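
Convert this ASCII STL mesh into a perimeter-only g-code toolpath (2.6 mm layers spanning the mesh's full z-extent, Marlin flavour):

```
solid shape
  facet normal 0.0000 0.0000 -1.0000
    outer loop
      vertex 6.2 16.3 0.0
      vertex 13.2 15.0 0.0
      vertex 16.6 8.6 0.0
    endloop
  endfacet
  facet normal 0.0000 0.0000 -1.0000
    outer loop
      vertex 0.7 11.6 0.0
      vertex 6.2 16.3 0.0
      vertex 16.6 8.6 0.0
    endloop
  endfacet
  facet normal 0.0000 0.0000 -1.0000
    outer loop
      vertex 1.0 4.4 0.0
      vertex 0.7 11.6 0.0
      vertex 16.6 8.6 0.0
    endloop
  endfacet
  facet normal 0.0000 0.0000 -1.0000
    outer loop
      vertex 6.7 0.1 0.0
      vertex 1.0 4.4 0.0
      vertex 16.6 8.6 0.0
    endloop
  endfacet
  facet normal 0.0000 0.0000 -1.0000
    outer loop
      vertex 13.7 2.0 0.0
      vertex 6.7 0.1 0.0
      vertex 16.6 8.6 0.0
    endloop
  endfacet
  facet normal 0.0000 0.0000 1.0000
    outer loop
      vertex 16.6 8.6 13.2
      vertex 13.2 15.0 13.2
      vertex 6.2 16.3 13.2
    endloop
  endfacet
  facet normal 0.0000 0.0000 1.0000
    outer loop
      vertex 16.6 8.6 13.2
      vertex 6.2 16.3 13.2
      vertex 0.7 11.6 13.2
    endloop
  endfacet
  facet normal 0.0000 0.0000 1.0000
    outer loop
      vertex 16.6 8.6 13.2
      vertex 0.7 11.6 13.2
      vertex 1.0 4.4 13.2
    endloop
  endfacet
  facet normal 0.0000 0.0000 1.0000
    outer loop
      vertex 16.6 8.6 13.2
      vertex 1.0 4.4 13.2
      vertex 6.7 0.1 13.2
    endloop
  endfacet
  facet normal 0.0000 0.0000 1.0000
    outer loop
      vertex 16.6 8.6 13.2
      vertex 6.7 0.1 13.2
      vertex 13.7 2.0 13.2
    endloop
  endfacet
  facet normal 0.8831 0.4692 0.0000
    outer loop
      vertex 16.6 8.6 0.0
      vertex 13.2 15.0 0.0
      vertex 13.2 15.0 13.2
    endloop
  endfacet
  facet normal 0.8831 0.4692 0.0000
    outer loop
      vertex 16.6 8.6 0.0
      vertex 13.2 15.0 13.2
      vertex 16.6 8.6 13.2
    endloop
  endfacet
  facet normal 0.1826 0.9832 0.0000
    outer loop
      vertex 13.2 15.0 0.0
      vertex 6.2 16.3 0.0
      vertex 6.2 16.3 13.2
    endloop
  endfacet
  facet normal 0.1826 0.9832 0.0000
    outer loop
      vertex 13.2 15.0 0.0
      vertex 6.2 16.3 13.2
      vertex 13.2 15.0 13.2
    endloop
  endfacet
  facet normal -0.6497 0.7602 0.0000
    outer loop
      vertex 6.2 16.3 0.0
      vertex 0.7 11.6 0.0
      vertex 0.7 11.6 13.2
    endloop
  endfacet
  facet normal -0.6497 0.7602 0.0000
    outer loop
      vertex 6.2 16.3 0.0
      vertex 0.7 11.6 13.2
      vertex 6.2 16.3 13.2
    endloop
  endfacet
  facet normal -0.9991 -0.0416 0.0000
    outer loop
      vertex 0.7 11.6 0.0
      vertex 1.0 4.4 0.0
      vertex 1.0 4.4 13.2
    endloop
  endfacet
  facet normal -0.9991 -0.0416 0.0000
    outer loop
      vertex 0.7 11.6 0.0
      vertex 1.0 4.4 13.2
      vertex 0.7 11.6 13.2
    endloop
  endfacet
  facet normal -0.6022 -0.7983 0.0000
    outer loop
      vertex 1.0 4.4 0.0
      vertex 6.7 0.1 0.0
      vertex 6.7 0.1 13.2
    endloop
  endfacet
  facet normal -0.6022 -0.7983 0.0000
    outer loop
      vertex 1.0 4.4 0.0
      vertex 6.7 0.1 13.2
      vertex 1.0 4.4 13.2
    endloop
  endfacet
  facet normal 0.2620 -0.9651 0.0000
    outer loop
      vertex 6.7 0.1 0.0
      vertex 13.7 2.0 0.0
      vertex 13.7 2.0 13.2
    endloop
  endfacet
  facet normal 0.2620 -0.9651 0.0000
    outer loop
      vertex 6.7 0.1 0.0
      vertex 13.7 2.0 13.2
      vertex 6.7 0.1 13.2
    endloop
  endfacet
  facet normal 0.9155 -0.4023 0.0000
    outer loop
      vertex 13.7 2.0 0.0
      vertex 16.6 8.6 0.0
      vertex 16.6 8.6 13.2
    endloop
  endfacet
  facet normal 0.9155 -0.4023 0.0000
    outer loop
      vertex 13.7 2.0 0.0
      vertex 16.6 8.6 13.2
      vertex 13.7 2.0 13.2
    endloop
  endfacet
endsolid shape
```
; perimeter-only toolpath
G21 ; units = mm
G90 ; absolute positioning
G28 ; home
; layer 1
G0 Z2.6
G0 X16.6 Y8.6
G1 X13.2 Y15.0
G1 X6.2 Y16.3
G1 X0.7 Y11.6
G1 X1.0 Y4.4
G1 X6.7 Y0.1
G1 X13.7 Y2.0
G1 X16.6 Y8.6
; layer 2
G0 Z5.3
G0 X16.6 Y8.6
G1 X13.2 Y15.0
G1 X6.2 Y16.3
G1 X0.7 Y11.6
G1 X1.0 Y4.4
G1 X6.7 Y0.1
G1 X13.7 Y2.0
G1 X16.6 Y8.6
; layer 3
G0 Z7.9
G0 X16.6 Y8.6
G1 X13.2 Y15.0
G1 X6.2 Y16.3
G1 X0.7 Y11.6
G1 X1.0 Y4.4
G1 X6.7 Y0.1
G1 X13.7 Y2.0
G1 X16.6 Y8.6
; layer 4
G0 Z10.6
G0 X16.6 Y8.6
G1 X13.2 Y15.0
G1 X6.2 Y16.3
G1 X0.7 Y11.6
G1 X1.0 Y4.4
G1 X6.7 Y0.1
G1 X13.7 Y2.0
G1 X16.6 Y8.6
; layer 5
G0 Z13.2
G0 X16.6 Y8.6
G1 X13.2 Y15.0
G1 X6.2 Y16.3
G1 X0.7 Y11.6
G1 X1.0 Y4.4
G1 X6.7 Y0.1
G1 X13.7 Y2.0
G1 X16.6 Y8.6
M2 ; end

The solid is a regular 7-sided prism (a cylinder approximated with 7 flat sides), circumscribed radius ≈ 8.3 mm, height ≈ 13.2 mm. Slicing at Δz = 2.6 mm — 5 equal slices spanning the solid's height, so layer i sits at z = i·h/5 — gives 5 non-empty perimeters. Each is a 7-segment closed polygon; G0 lifts to the layer z and rapids to the start vertex, then G1 traces the edges.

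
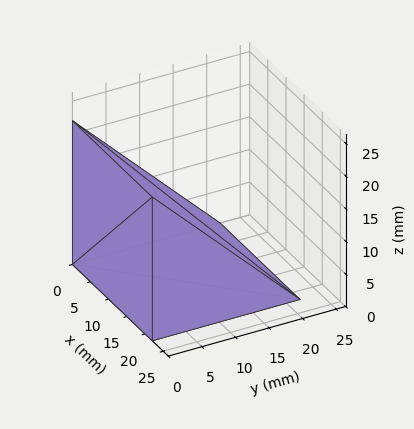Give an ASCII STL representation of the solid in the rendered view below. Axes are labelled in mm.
Reading the render: the shape is a wedge (ramp): 22 × 22 mm base, rising to 22 mm along the y=0 edge and sloping linearly to z=0 at y=22 (dimensions read to the nearest mm from the axis ticks). For the STL, each face is triangulated and given an outward normal.

solid part
  facet normal 0.0000 0.0000 -1.0000
    outer loop
      vertex 22.000 22.000 0.000
      vertex 22.000 0.000 0.000
      vertex 0.000 0.000 0.000
    endloop
  endfacet
  facet normal 0.0000 0.0000 -1.0000
    outer loop
      vertex 0.000 22.000 0.000
      vertex 22.000 22.000 0.000
      vertex 0.000 0.000 0.000
    endloop
  endfacet
  facet normal 0.0000 -1.0000 0.0000
    outer loop
      vertex 0.000 0.000 0.000
      vertex 22.000 0.000 0.000
      vertex 22.000 0.000 22.000
    endloop
  endfacet
  facet normal 0.0000 -1.0000 0.0000
    outer loop
      vertex 0.000 0.000 0.000
      vertex 22.000 0.000 22.000
      vertex 0.000 0.000 22.000
    endloop
  endfacet
  facet normal 0.0000 0.7071 0.7071
    outer loop
      vertex 0.000 0.000 22.000
      vertex 22.000 0.000 22.000
      vertex 22.000 22.000 0.000
    endloop
  endfacet
  facet normal 0.0000 0.7071 0.7071
    outer loop
      vertex 0.000 0.000 22.000
      vertex 22.000 22.000 0.000
      vertex 0.000 22.000 0.000
    endloop
  endfacet
  facet normal -1.0000 0.0000 0.0000
    outer loop
      vertex 0.000 0.000 22.000
      vertex 0.000 22.000 0.000
      vertex 0.000 0.000 0.000
    endloop
  endfacet
  facet normal 1.0000 0.0000 0.0000
    outer loop
      vertex 22.000 0.000 0.000
      vertex 22.000 22.000 0.000
      vertex 22.000 0.000 22.000
    endloop
  endfacet
endsolid part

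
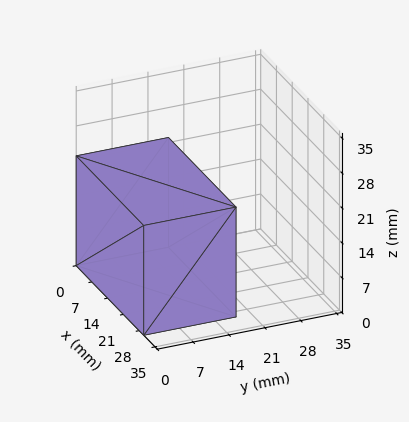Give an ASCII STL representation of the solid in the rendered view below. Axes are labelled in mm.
Reading the render: the shape is a rectangular box, roughly 30 × 18 mm footprint and 22 mm tall (dimensions read to the nearest mm from the axis ticks). For the STL, each face is triangulated and given an outward normal.

solid part
  facet normal 0.0000 0.0000 -1.0000
    outer loop
      vertex 30.000 18.000 0.000
      vertex 30.000 0.000 0.000
      vertex 0.000 0.000 0.000
    endloop
  endfacet
  facet normal 0.0000 0.0000 -1.0000
    outer loop
      vertex 0.000 18.000 0.000
      vertex 30.000 18.000 0.000
      vertex 0.000 0.000 0.000
    endloop
  endfacet
  facet normal 0.0000 0.0000 1.0000
    outer loop
      vertex 0.000 0.000 22.000
      vertex 30.000 0.000 22.000
      vertex 30.000 18.000 22.000
    endloop
  endfacet
  facet normal 0.0000 0.0000 1.0000
    outer loop
      vertex 0.000 0.000 22.000
      vertex 30.000 18.000 22.000
      vertex 0.000 18.000 22.000
    endloop
  endfacet
  facet normal 0.0000 -1.0000 0.0000
    outer loop
      vertex 0.000 0.000 0.000
      vertex 30.000 0.000 0.000
      vertex 30.000 0.000 22.000
    endloop
  endfacet
  facet normal 0.0000 -1.0000 0.0000
    outer loop
      vertex 0.000 0.000 0.000
      vertex 30.000 0.000 22.000
      vertex 0.000 0.000 22.000
    endloop
  endfacet
  facet normal 0.0000 1.0000 0.0000
    outer loop
      vertex 30.000 18.000 22.000
      vertex 30.000 18.000 0.000
      vertex 0.000 18.000 0.000
    endloop
  endfacet
  facet normal 0.0000 1.0000 0.0000
    outer loop
      vertex 0.000 18.000 22.000
      vertex 30.000 18.000 22.000
      vertex 0.000 18.000 0.000
    endloop
  endfacet
  facet normal -1.0000 0.0000 0.0000
    outer loop
      vertex 0.000 18.000 22.000
      vertex 0.000 18.000 0.000
      vertex 0.000 0.000 0.000
    endloop
  endfacet
  facet normal -1.0000 0.0000 0.0000
    outer loop
      vertex 0.000 0.000 22.000
      vertex 0.000 18.000 22.000
      vertex 0.000 0.000 0.000
    endloop
  endfacet
  facet normal 1.0000 0.0000 0.0000
    outer loop
      vertex 30.000 0.000 0.000
      vertex 30.000 18.000 0.000
      vertex 30.000 18.000 22.000
    endloop
  endfacet
  facet normal 1.0000 0.0000 0.0000
    outer loop
      vertex 30.000 0.000 0.000
      vertex 30.000 18.000 22.000
      vertex 30.000 0.000 22.000
    endloop
  endfacet
endsolid part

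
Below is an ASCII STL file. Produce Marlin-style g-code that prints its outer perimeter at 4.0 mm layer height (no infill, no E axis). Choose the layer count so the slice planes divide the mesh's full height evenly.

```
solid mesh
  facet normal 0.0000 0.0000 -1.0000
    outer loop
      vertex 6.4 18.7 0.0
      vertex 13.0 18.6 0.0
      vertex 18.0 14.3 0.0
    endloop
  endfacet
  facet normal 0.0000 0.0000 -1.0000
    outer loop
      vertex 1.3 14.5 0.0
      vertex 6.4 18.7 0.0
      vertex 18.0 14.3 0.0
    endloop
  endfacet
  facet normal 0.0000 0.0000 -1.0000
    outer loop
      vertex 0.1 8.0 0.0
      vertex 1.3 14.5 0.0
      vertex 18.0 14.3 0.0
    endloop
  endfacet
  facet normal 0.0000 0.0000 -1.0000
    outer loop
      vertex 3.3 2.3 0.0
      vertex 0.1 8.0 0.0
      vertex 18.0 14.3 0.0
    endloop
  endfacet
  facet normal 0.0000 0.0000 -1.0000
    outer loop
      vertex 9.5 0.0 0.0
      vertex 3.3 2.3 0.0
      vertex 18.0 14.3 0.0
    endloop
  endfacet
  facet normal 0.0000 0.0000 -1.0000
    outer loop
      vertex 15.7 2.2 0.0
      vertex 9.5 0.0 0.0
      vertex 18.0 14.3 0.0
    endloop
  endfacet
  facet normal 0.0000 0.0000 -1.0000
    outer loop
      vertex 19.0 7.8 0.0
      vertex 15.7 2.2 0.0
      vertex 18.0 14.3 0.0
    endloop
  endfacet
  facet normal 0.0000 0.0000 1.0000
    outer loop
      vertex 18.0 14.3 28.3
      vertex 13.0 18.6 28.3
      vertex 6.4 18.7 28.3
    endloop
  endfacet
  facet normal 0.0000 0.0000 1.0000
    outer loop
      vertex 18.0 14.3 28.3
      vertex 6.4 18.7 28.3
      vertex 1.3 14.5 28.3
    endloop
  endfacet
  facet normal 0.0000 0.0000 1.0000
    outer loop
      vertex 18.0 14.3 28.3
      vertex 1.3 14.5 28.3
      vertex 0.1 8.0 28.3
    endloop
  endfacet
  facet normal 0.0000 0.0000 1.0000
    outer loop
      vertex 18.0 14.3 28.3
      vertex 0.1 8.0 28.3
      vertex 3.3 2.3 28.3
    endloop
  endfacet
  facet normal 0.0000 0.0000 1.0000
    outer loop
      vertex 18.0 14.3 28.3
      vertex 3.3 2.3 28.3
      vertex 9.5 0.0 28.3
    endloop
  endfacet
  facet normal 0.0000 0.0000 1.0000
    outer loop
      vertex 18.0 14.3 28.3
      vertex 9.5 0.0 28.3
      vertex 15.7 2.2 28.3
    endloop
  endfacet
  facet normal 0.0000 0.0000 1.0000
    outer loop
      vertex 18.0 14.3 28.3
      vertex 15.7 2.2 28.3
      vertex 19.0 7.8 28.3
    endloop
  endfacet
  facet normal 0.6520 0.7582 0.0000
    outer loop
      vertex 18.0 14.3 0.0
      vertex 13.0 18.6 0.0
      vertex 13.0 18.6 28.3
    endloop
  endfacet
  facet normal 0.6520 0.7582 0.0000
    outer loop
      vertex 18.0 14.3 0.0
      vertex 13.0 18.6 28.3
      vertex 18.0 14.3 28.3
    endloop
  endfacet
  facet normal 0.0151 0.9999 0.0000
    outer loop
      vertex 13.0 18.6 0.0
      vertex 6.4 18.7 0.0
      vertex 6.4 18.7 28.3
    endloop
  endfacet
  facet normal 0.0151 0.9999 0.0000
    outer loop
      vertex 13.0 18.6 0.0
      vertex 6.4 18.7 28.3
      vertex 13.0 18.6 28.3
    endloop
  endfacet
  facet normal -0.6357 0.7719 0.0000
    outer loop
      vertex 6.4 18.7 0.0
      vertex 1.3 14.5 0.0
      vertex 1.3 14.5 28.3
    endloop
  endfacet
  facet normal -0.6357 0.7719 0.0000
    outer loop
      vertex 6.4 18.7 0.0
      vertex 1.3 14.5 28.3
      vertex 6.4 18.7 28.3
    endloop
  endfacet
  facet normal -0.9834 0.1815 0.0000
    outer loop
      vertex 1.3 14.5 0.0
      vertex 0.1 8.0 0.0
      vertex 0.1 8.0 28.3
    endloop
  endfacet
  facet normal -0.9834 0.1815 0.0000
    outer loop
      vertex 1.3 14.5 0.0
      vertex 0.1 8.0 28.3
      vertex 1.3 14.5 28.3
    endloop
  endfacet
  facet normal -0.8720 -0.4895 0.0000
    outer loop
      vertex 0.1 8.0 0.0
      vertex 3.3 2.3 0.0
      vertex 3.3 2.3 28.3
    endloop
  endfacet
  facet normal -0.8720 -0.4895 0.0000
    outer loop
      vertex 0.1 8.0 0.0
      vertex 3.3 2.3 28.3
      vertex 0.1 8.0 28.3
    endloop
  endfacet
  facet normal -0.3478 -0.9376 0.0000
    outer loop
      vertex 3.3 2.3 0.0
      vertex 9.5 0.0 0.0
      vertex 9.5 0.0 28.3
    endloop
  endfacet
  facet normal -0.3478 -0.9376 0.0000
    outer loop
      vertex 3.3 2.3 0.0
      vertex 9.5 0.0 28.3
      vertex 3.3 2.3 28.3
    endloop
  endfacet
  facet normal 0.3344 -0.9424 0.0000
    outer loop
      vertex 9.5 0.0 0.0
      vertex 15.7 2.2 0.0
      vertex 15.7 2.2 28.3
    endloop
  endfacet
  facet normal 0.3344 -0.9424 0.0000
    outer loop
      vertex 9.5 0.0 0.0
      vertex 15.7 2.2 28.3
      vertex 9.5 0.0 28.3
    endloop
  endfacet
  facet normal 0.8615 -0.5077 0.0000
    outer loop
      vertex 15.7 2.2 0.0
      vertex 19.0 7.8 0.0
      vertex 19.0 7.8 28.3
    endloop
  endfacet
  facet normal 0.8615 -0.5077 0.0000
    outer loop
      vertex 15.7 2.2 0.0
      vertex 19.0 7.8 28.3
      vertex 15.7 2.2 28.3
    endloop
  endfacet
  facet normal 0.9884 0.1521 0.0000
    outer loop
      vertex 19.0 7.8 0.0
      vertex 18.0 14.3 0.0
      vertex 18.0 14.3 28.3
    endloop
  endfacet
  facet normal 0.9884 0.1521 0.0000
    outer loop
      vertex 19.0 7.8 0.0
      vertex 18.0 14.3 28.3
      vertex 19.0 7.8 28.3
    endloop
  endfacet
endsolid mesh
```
; perimeter-only toolpath
G21 ; units = mm
G90 ; absolute positioning
G28 ; home
; layer 1
G0 Z4.0
G0 X18.0 Y14.3
G1 X13.0 Y18.6
G1 X6.4 Y18.7
G1 X1.3 Y14.5
G1 X0.1 Y8.0
G1 X3.3 Y2.3
G1 X9.5 Y0.0
G1 X15.7 Y2.2
G1 X19.0 Y7.8
G1 X18.0 Y14.3
; layer 2
G0 Z8.1
G0 X18.0 Y14.3
G1 X13.0 Y18.6
G1 X6.4 Y18.7
G1 X1.3 Y14.5
G1 X0.1 Y8.0
G1 X3.3 Y2.3
G1 X9.5 Y0.0
G1 X15.7 Y2.2
G1 X19.0 Y7.8
G1 X18.0 Y14.3
; layer 3
G0 Z12.1
G0 X18.0 Y14.3
G1 X13.0 Y18.6
G1 X6.4 Y18.7
G1 X1.3 Y14.5
G1 X0.1 Y8.0
G1 X3.3 Y2.3
G1 X9.5 Y0.0
G1 X15.7 Y2.2
G1 X19.0 Y7.8
G1 X18.0 Y14.3
; layer 4
G0 Z16.2
G0 X18.0 Y14.3
G1 X13.0 Y18.6
G1 X6.4 Y18.7
G1 X1.3 Y14.5
G1 X0.1 Y8.0
G1 X3.3 Y2.3
G1 X9.5 Y0.0
G1 X15.7 Y2.2
G1 X19.0 Y7.8
G1 X18.0 Y14.3
; layer 5
G0 Z20.2
G0 X18.0 Y14.3
G1 X13.0 Y18.6
G1 X6.4 Y18.7
G1 X1.3 Y14.5
G1 X0.1 Y8.0
G1 X3.3 Y2.3
G1 X9.5 Y0.0
G1 X15.7 Y2.2
G1 X19.0 Y7.8
G1 X18.0 Y14.3
; layer 6
G0 Z24.3
G0 X18.0 Y14.3
G1 X13.0 Y18.6
G1 X6.4 Y18.7
G1 X1.3 Y14.5
G1 X0.1 Y8.0
G1 X3.3 Y2.3
G1 X9.5 Y0.0
G1 X15.7 Y2.2
G1 X19.0 Y7.8
G1 X18.0 Y14.3
; layer 7
G0 Z28.3
G0 X18.0 Y14.3
G1 X13.0 Y18.6
G1 X6.4 Y18.7
G1 X1.3 Y14.5
G1 X0.1 Y8.0
G1 X3.3 Y2.3
G1 X9.5 Y0.0
G1 X15.7 Y2.2
G1 X19.0 Y7.8
G1 X18.0 Y14.3
M2 ; end

The solid is a regular 9-sided prism (a cylinder approximated with 9 flat sides), circumscribed radius ≈ 9.6 mm, height ≈ 28.3 mm. Slicing at Δz = 4.0 mm — 7 equal slices spanning the solid's height, so layer i sits at z = i·h/7 — gives 7 non-empty perimeters. Each is a 9-segment closed polygon; G0 lifts to the layer z and rapids to the start vertex, then G1 traces the edges.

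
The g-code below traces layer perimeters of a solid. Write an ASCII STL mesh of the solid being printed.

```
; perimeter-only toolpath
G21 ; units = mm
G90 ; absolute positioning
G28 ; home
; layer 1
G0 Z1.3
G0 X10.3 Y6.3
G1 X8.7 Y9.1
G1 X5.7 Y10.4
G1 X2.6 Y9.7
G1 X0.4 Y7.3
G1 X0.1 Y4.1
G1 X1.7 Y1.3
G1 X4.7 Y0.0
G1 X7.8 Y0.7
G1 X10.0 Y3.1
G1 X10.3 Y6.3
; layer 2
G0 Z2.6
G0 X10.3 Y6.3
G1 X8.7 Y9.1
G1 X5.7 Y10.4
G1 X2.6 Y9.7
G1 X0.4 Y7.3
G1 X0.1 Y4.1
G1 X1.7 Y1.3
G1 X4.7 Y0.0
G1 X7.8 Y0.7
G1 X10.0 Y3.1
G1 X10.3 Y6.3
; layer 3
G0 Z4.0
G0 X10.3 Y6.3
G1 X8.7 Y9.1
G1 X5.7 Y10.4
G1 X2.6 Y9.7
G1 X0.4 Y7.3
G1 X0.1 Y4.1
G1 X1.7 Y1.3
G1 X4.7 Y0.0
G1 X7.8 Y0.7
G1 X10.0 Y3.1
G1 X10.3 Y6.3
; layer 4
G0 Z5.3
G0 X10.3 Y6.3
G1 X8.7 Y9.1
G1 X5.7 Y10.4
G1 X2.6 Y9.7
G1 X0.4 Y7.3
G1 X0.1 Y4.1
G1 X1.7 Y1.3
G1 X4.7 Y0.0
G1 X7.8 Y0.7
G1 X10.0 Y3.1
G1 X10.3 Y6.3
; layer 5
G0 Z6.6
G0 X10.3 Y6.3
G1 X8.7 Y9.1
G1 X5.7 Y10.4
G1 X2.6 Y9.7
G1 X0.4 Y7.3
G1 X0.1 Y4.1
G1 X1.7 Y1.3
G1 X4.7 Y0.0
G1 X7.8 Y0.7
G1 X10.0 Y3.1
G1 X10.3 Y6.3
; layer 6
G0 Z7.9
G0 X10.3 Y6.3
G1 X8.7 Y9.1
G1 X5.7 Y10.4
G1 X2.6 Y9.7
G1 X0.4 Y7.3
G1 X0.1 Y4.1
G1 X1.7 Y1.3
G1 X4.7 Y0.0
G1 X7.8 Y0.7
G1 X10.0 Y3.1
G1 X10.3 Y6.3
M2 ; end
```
solid part
  facet normal 0.0000 0.0000 -1.0000
    outer loop
      vertex 5.7 10.4 0.0
      vertex 8.7 9.1 0.0
      vertex 10.3 6.3 0.0
    endloop
  endfacet
  facet normal 0.0000 0.0000 -1.0000
    outer loop
      vertex 2.6 9.7 0.0
      vertex 5.7 10.4 0.0
      vertex 10.3 6.3 0.0
    endloop
  endfacet
  facet normal 0.0000 0.0000 -1.0000
    outer loop
      vertex 0.4 7.3 0.0
      vertex 2.6 9.7 0.0
      vertex 10.3 6.3 0.0
    endloop
  endfacet
  facet normal 0.0000 0.0000 -1.0000
    outer loop
      vertex 0.1 4.1 0.0
      vertex 0.4 7.3 0.0
      vertex 10.3 6.3 0.0
    endloop
  endfacet
  facet normal 0.0000 0.0000 -1.0000
    outer loop
      vertex 1.7 1.3 0.0
      vertex 0.1 4.1 0.0
      vertex 10.3 6.3 0.0
    endloop
  endfacet
  facet normal 0.0000 0.0000 -1.0000
    outer loop
      vertex 4.7 0.0 0.0
      vertex 1.7 1.3 0.0
      vertex 10.3 6.3 0.0
    endloop
  endfacet
  facet normal 0.0000 0.0000 -1.0000
    outer loop
      vertex 7.8 0.7 0.0
      vertex 4.7 0.0 0.0
      vertex 10.3 6.3 0.0
    endloop
  endfacet
  facet normal 0.0000 0.0000 -1.0000
    outer loop
      vertex 10.0 3.1 0.0
      vertex 7.8 0.7 0.0
      vertex 10.3 6.3 0.0
    endloop
  endfacet
  facet normal 0.0000 0.0000 1.0000
    outer loop
      vertex 10.3 6.3 7.9
      vertex 8.7 9.1 7.9
      vertex 5.7 10.4 7.9
    endloop
  endfacet
  facet normal 0.0000 0.0000 1.0000
    outer loop
      vertex 10.3 6.3 7.9
      vertex 5.7 10.4 7.9
      vertex 2.6 9.7 7.9
    endloop
  endfacet
  facet normal 0.0000 0.0000 1.0000
    outer loop
      vertex 10.3 6.3 7.9
      vertex 2.6 9.7 7.9
      vertex 0.4 7.3 7.9
    endloop
  endfacet
  facet normal 0.0000 0.0000 1.0000
    outer loop
      vertex 10.3 6.3 7.9
      vertex 0.4 7.3 7.9
      vertex 0.1 4.1 7.9
    endloop
  endfacet
  facet normal 0.0000 0.0000 1.0000
    outer loop
      vertex 10.3 6.3 7.9
      vertex 0.1 4.1 7.9
      vertex 1.7 1.3 7.9
    endloop
  endfacet
  facet normal 0.0000 0.0000 1.0000
    outer loop
      vertex 10.3 6.3 7.9
      vertex 1.7 1.3 7.9
      vertex 4.7 0.0 7.9
    endloop
  endfacet
  facet normal 0.0000 0.0000 1.0000
    outer loop
      vertex 10.3 6.3 7.9
      vertex 4.7 0.0 7.9
      vertex 7.8 0.7 7.9
    endloop
  endfacet
  facet normal 0.0000 0.0000 1.0000
    outer loop
      vertex 10.3 6.3 7.9
      vertex 7.8 0.7 7.9
      vertex 10.0 3.1 7.9
    endloop
  endfacet
  facet normal 0.8682 0.4961 0.0000
    outer loop
      vertex 10.3 6.3 0.0
      vertex 8.7 9.1 0.0
      vertex 8.7 9.1 7.9
    endloop
  endfacet
  facet normal 0.8682 0.4961 0.0000
    outer loop
      vertex 10.3 6.3 0.0
      vertex 8.7 9.1 7.9
      vertex 10.3 6.3 7.9
    endloop
  endfacet
  facet normal 0.3976 0.9176 0.0000
    outer loop
      vertex 8.7 9.1 0.0
      vertex 5.7 10.4 0.0
      vertex 5.7 10.4 7.9
    endloop
  endfacet
  facet normal 0.3976 0.9176 0.0000
    outer loop
      vertex 8.7 9.1 0.0
      vertex 5.7 10.4 7.9
      vertex 8.7 9.1 7.9
    endloop
  endfacet
  facet normal -0.2203 0.9754 0.0000
    outer loop
      vertex 5.7 10.4 0.0
      vertex 2.6 9.7 0.0
      vertex 2.6 9.7 7.9
    endloop
  endfacet
  facet normal -0.2203 0.9754 0.0000
    outer loop
      vertex 5.7 10.4 0.0
      vertex 2.6 9.7 7.9
      vertex 5.7 10.4 7.9
    endloop
  endfacet
  facet normal -0.7372 0.6757 0.0000
    outer loop
      vertex 2.6 9.7 0.0
      vertex 0.4 7.3 0.0
      vertex 0.4 7.3 7.9
    endloop
  endfacet
  facet normal -0.7372 0.6757 0.0000
    outer loop
      vertex 2.6 9.7 0.0
      vertex 0.4 7.3 7.9
      vertex 2.6 9.7 7.9
    endloop
  endfacet
  facet normal -0.9956 0.0933 0.0000
    outer loop
      vertex 0.4 7.3 0.0
      vertex 0.1 4.1 0.0
      vertex 0.1 4.1 7.9
    endloop
  endfacet
  facet normal -0.9956 0.0933 0.0000
    outer loop
      vertex 0.4 7.3 0.0
      vertex 0.1 4.1 7.9
      vertex 0.4 7.3 7.9
    endloop
  endfacet
  facet normal -0.8682 -0.4961 0.0000
    outer loop
      vertex 0.1 4.1 0.0
      vertex 1.7 1.3 0.0
      vertex 1.7 1.3 7.9
    endloop
  endfacet
  facet normal -0.8682 -0.4961 0.0000
    outer loop
      vertex 0.1 4.1 0.0
      vertex 1.7 1.3 7.9
      vertex 0.1 4.1 7.9
    endloop
  endfacet
  facet normal -0.3976 -0.9176 0.0000
    outer loop
      vertex 1.7 1.3 0.0
      vertex 4.7 0.0 0.0
      vertex 4.7 0.0 7.9
    endloop
  endfacet
  facet normal -0.3976 -0.9176 0.0000
    outer loop
      vertex 1.7 1.3 0.0
      vertex 4.7 0.0 7.9
      vertex 1.7 1.3 7.9
    endloop
  endfacet
  facet normal 0.2203 -0.9754 0.0000
    outer loop
      vertex 4.7 0.0 0.0
      vertex 7.8 0.7 0.0
      vertex 7.8 0.7 7.9
    endloop
  endfacet
  facet normal 0.2203 -0.9754 0.0000
    outer loop
      vertex 4.7 0.0 0.0
      vertex 7.8 0.7 7.9
      vertex 4.7 0.0 7.9
    endloop
  endfacet
  facet normal 0.7372 -0.6757 0.0000
    outer loop
      vertex 7.8 0.7 0.0
      vertex 10.0 3.1 0.0
      vertex 10.0 3.1 7.9
    endloop
  endfacet
  facet normal 0.7372 -0.6757 0.0000
    outer loop
      vertex 7.8 0.7 0.0
      vertex 10.0 3.1 7.9
      vertex 7.8 0.7 7.9
    endloop
  endfacet
  facet normal 0.9956 -0.0933 0.0000
    outer loop
      vertex 10.0 3.1 0.0
      vertex 10.3 6.3 0.0
      vertex 10.3 6.3 7.9
    endloop
  endfacet
  facet normal 0.9956 -0.0933 0.0000
    outer loop
      vertex 10.0 3.1 0.0
      vertex 10.3 6.3 7.9
      vertex 10.0 3.1 7.9
    endloop
  endfacet
endsolid part

The G0 Z moves step by Δz≈1.3 mm. Every layer's G1 loop is the same polygon, so the solid is a straight extrusion of it from z=0 to z≈7.9. Closing with flat bottom and top caps and triangulating gives 36 facets — a regular 10-sided prism (a cylinder approximated with 10 flat sides), circumscribed radius ≈ 5.2 mm, height ≈ 7.9 mm.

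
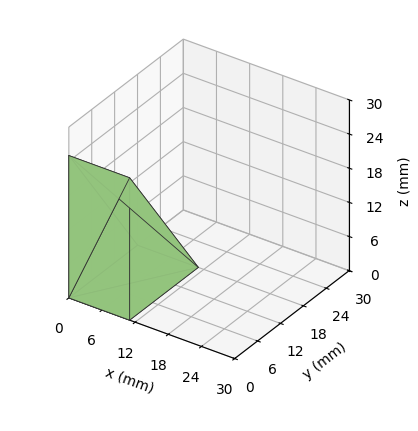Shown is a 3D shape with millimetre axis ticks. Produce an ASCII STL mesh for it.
Reading the render: the shape is a wedge (ramp): 11 × 18 mm base, rising to 25 mm along the y=0 edge and sloping linearly to z=0 at y=18 (dimensions read to the nearest mm from the axis ticks). For the STL, each face is triangulated and given an outward normal.

solid part
  facet normal 0.0000 0.0000 -1.0000
    outer loop
      vertex 11.0 18.0 0.0
      vertex 11.0 0.0 0.0
      vertex 0.0 0.0 0.0
    endloop
  endfacet
  facet normal 0.0000 0.0000 -1.0000
    outer loop
      vertex 0.0 18.0 0.0
      vertex 11.0 18.0 0.0
      vertex 0.0 0.0 0.0
    endloop
  endfacet
  facet normal 0.0000 -1.0000 0.0000
    outer loop
      vertex 0.0 0.0 0.0
      vertex 11.0 0.0 0.0
      vertex 11.0 0.0 25.0
    endloop
  endfacet
  facet normal 0.0000 -1.0000 0.0000
    outer loop
      vertex 0.0 0.0 0.0
      vertex 11.0 0.0 25.0
      vertex 0.0 0.0 25.0
    endloop
  endfacet
  facet normal 0.0000 0.8115 0.5843
    outer loop
      vertex 0.0 0.0 25.0
      vertex 11.0 0.0 25.0
      vertex 11.0 18.0 0.0
    endloop
  endfacet
  facet normal 0.0000 0.8115 0.5843
    outer loop
      vertex 0.0 0.0 25.0
      vertex 11.0 18.0 0.0
      vertex 0.0 18.0 0.0
    endloop
  endfacet
  facet normal -1.0000 0.0000 0.0000
    outer loop
      vertex 0.0 0.0 25.0
      vertex 0.0 18.0 0.0
      vertex 0.0 0.0 0.0
    endloop
  endfacet
  facet normal 1.0000 0.0000 0.0000
    outer loop
      vertex 11.0 0.0 0.0
      vertex 11.0 18.0 0.0
      vertex 11.0 0.0 25.0
    endloop
  endfacet
endsolid part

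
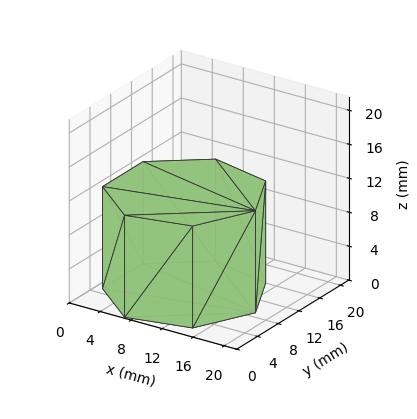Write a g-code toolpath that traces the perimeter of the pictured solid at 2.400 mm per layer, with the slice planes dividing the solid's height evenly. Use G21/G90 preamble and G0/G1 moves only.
Reading the render: the shape is a regular 7-sided prism (a cylinder approximated with 7 flat sides), circumscribed radius ≈ 9 mm, height ≈ 12 mm (dimensions read to the nearest mm from the axis ticks). For the g-code, the solid's height is divided into equal slices at the stated Δz and each level perimeter traced with G1 moves after a G0 lift.

; perimeter-only toolpath
G21 ; units = mm
G90 ; absolute positioning
G28 ; home
; layer 1
G0 Z2.400
G0 X18.000 Y9.000
G1 X14.611 Y16.036
G1 X6.997 Y17.774
G1 X0.891 Y12.905
G1 X0.891 Y5.095
G1 X6.997 Y0.226
G1 X14.611 Y1.964
G1 X18.000 Y9.000
; layer 2
G0 Z4.800
G0 X18.000 Y9.000
G1 X14.611 Y16.036
G1 X6.997 Y17.774
G1 X0.891 Y12.905
G1 X0.891 Y5.095
G1 X6.997 Y0.226
G1 X14.611 Y1.964
G1 X18.000 Y9.000
; layer 3
G0 Z7.200
G0 X18.000 Y9.000
G1 X14.611 Y16.036
G1 X6.997 Y17.774
G1 X0.891 Y12.905
G1 X0.891 Y5.095
G1 X6.997 Y0.226
G1 X14.611 Y1.964
G1 X18.000 Y9.000
; layer 4
G0 Z9.600
G0 X18.000 Y9.000
G1 X14.611 Y16.036
G1 X6.997 Y17.774
G1 X0.891 Y12.905
G1 X0.891 Y5.095
G1 X6.997 Y0.226
G1 X14.611 Y1.964
G1 X18.000 Y9.000
; layer 5
G0 Z12.000
G0 X18.000 Y9.000
G1 X14.611 Y16.036
G1 X6.997 Y17.774
G1 X0.891 Y12.905
G1 X0.891 Y5.095
G1 X6.997 Y0.226
G1 X14.611 Y1.964
G1 X18.000 Y9.000
M2 ; end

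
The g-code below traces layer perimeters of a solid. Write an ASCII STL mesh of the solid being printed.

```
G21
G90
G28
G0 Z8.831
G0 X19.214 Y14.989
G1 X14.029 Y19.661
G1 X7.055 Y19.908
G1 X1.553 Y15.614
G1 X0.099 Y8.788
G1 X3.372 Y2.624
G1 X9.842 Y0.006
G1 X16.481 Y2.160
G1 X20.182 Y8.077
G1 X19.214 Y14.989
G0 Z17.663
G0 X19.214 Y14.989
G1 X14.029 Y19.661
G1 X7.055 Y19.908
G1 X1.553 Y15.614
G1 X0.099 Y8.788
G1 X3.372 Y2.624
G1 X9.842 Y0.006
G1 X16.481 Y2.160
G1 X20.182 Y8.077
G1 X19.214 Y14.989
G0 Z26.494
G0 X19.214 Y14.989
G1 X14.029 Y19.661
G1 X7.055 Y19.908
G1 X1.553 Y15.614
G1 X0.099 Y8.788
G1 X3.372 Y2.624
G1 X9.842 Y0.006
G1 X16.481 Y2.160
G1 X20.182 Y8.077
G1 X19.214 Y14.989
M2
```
solid part
  facet normal 0.0000 0.0000 -1.0000
    outer loop
      vertex 7.055 19.908 0.000
      vertex 14.029 19.661 0.000
      vertex 19.214 14.989 0.000
    endloop
  endfacet
  facet normal 0.0000 0.0000 -1.0000
    outer loop
      vertex 1.553 15.614 0.000
      vertex 7.055 19.908 0.000
      vertex 19.214 14.989 0.000
    endloop
  endfacet
  facet normal 0.0000 0.0000 -1.0000
    outer loop
      vertex 0.099 8.788 0.000
      vertex 1.553 15.614 0.000
      vertex 19.214 14.989 0.000
    endloop
  endfacet
  facet normal 0.0000 0.0000 -1.0000
    outer loop
      vertex 3.372 2.624 0.000
      vertex 0.099 8.788 0.000
      vertex 19.214 14.989 0.000
    endloop
  endfacet
  facet normal 0.0000 0.0000 -1.0000
    outer loop
      vertex 9.842 0.006 0.000
      vertex 3.372 2.624 0.000
      vertex 19.214 14.989 0.000
    endloop
  endfacet
  facet normal 0.0000 0.0000 -1.0000
    outer loop
      vertex 16.481 2.160 0.000
      vertex 9.842 0.006 0.000
      vertex 19.214 14.989 0.000
    endloop
  endfacet
  facet normal 0.0000 0.0000 -1.0000
    outer loop
      vertex 20.182 8.077 0.000
      vertex 16.481 2.160 0.000
      vertex 19.214 14.989 0.000
    endloop
  endfacet
  facet normal 0.0000 0.0000 1.0000
    outer loop
      vertex 19.214 14.989 26.494
      vertex 14.029 19.661 26.494
      vertex 7.055 19.908 26.494
    endloop
  endfacet
  facet normal 0.0000 0.0000 1.0000
    outer loop
      vertex 19.214 14.989 26.494
      vertex 7.055 19.908 26.494
      vertex 1.553 15.614 26.494
    endloop
  endfacet
  facet normal 0.0000 0.0000 1.0000
    outer loop
      vertex 19.214 14.989 26.494
      vertex 1.553 15.614 26.494
      vertex 0.099 8.788 26.494
    endloop
  endfacet
  facet normal 0.0000 0.0000 1.0000
    outer loop
      vertex 19.214 14.989 26.494
      vertex 0.099 8.788 26.494
      vertex 3.372 2.624 26.494
    endloop
  endfacet
  facet normal 0.0000 0.0000 1.0000
    outer loop
      vertex 19.214 14.989 26.494
      vertex 3.372 2.624 26.494
      vertex 9.842 0.006 26.494
    endloop
  endfacet
  facet normal 0.0000 0.0000 1.0000
    outer loop
      vertex 19.214 14.989 26.494
      vertex 9.842 0.006 26.494
      vertex 16.481 2.160 26.494
    endloop
  endfacet
  facet normal 0.0000 0.0000 1.0000
    outer loop
      vertex 19.214 14.989 26.494
      vertex 16.481 2.160 26.494
      vertex 20.182 8.077 26.494
    endloop
  endfacet
  facet normal 0.6694 0.7429 0.0000
    outer loop
      vertex 19.214 14.989 0.000
      vertex 14.029 19.661 0.000
      vertex 14.029 19.661 26.494
    endloop
  endfacet
  facet normal 0.6694 0.7429 0.0000
    outer loop
      vertex 19.214 14.989 0.000
      vertex 14.029 19.661 26.494
      vertex 19.214 14.989 26.494
    endloop
  endfacet
  facet normal 0.0354 0.9994 0.0000
    outer loop
      vertex 14.029 19.661 0.000
      vertex 7.055 19.908 0.000
      vertex 7.055 19.908 26.494
    endloop
  endfacet
  facet normal 0.0354 0.9994 0.0000
    outer loop
      vertex 14.029 19.661 0.000
      vertex 7.055 19.908 26.494
      vertex 14.029 19.661 26.494
    endloop
  endfacet
  facet normal -0.6152 0.7883 0.0000
    outer loop
      vertex 7.055 19.908 0.000
      vertex 1.553 15.614 0.000
      vertex 1.553 15.614 26.494
    endloop
  endfacet
  facet normal -0.6152 0.7883 0.0000
    outer loop
      vertex 7.055 19.908 0.000
      vertex 1.553 15.614 26.494
      vertex 7.055 19.908 26.494
    endloop
  endfacet
  facet normal -0.9781 0.2083 0.0000
    outer loop
      vertex 1.553 15.614 0.000
      vertex 0.099 8.788 0.000
      vertex 0.099 8.788 26.494
    endloop
  endfacet
  facet normal -0.9781 0.2083 0.0000
    outer loop
      vertex 1.553 15.614 0.000
      vertex 0.099 8.788 26.494
      vertex 1.553 15.614 26.494
    endloop
  endfacet
  facet normal -0.8832 -0.4690 0.0000
    outer loop
      vertex 0.099 8.788 0.000
      vertex 3.372 2.624 0.000
      vertex 3.372 2.624 26.494
    endloop
  endfacet
  facet normal -0.8832 -0.4690 0.0000
    outer loop
      vertex 0.099 8.788 0.000
      vertex 3.372 2.624 26.494
      vertex 0.099 8.788 26.494
    endloop
  endfacet
  facet normal -0.3751 -0.9270 0.0000
    outer loop
      vertex 3.372 2.624 0.000
      vertex 9.842 0.006 0.000
      vertex 9.842 0.006 26.494
    endloop
  endfacet
  facet normal -0.3751 -0.9270 0.0000
    outer loop
      vertex 3.372 2.624 0.000
      vertex 9.842 0.006 26.494
      vertex 3.372 2.624 26.494
    endloop
  endfacet
  facet normal 0.3086 -0.9512 0.0000
    outer loop
      vertex 9.842 0.006 0.000
      vertex 16.481 2.160 0.000
      vertex 16.481 2.160 26.494
    endloop
  endfacet
  facet normal 0.3086 -0.9512 0.0000
    outer loop
      vertex 9.842 0.006 0.000
      vertex 16.481 2.160 26.494
      vertex 9.842 0.006 26.494
    endloop
  endfacet
  facet normal 0.8478 -0.5303 0.0000
    outer loop
      vertex 16.481 2.160 0.000
      vertex 20.182 8.077 0.000
      vertex 20.182 8.077 26.494
    endloop
  endfacet
  facet normal 0.8478 -0.5303 0.0000
    outer loop
      vertex 16.481 2.160 0.000
      vertex 20.182 8.077 26.494
      vertex 16.481 2.160 26.494
    endloop
  endfacet
  facet normal 0.9903 0.1387 0.0000
    outer loop
      vertex 20.182 8.077 0.000
      vertex 19.214 14.989 0.000
      vertex 19.214 14.989 26.494
    endloop
  endfacet
  facet normal 0.9903 0.1387 0.0000
    outer loop
      vertex 20.182 8.077 0.000
      vertex 19.214 14.989 26.494
      vertex 20.182 8.077 26.494
    endloop
  endfacet
endsolid part

The G0 Z moves step by Δz≈8.831 mm. Every layer's G1 loop is the same polygon, so the solid is a straight extrusion of it from z=0 to z≈26.5. Closing with flat bottom and top caps and triangulating gives 32 facets — a regular 9-sided prism (a cylinder approximated with 9 flat sides), circumscribed radius ≈ 10.2 mm, height ≈ 26.5 mm.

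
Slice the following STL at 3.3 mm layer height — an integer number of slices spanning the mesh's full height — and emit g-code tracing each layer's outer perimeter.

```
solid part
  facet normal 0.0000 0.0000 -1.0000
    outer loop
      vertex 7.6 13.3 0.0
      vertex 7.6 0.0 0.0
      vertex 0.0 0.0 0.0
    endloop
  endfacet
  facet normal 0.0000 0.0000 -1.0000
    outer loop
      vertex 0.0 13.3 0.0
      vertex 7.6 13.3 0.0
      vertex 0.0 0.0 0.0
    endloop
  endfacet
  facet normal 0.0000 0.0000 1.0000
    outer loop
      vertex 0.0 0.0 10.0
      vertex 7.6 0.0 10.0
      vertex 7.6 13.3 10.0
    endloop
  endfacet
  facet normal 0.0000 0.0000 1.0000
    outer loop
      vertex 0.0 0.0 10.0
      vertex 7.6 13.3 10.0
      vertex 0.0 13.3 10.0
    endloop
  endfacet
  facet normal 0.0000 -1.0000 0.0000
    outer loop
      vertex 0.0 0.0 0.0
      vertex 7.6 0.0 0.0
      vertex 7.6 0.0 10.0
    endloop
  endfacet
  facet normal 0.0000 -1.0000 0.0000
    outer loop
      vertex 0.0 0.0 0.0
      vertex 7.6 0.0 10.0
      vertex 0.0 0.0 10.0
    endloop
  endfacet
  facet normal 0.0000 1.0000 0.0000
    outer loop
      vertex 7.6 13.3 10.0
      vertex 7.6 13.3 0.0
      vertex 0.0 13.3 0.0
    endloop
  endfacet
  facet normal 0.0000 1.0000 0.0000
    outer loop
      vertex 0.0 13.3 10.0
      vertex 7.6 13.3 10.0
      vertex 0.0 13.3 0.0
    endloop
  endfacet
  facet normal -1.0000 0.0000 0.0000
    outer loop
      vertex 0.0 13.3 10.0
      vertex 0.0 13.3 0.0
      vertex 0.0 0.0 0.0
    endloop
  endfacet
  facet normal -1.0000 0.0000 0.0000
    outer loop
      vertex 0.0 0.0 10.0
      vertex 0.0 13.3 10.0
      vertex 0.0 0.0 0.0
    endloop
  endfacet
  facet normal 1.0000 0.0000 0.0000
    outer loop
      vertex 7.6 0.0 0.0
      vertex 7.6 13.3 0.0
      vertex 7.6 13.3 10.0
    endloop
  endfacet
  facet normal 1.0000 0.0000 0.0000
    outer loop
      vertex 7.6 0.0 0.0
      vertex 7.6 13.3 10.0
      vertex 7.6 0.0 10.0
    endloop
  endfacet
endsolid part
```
; perimeter-only toolpath
G21 ; units = mm
G90 ; absolute positioning
G28 ; home
; layer 1
G0 Z3.3
G0 X0.0 Y0.0
G1 X7.6 Y0.0
G1 X7.6 Y13.3
G1 X0.0 Y13.3
G1 X0.0 Y0.0
; layer 2
G0 Z6.7
G0 X0.0 Y0.0
G1 X7.6 Y0.0
G1 X7.6 Y13.3
G1 X0.0 Y13.3
G1 X0.0 Y0.0
; layer 3
G0 Z10.0
G0 X0.0 Y0.0
G1 X7.6 Y0.0
G1 X7.6 Y13.3
G1 X0.0 Y13.3
G1 X0.0 Y0.0
M2 ; end

The solid is a rectangular box, roughly 7.6 × 13.3 mm footprint and 10 mm tall. Slicing at Δz = 3.3 mm — 3 equal slices spanning the solid's height, so layer i sits at z = i·h/3 — gives 3 non-empty perimeters. Each is a 4-segment closed polygon; G0 lifts to the layer z and rapids to the start vertex, then G1 traces the edges.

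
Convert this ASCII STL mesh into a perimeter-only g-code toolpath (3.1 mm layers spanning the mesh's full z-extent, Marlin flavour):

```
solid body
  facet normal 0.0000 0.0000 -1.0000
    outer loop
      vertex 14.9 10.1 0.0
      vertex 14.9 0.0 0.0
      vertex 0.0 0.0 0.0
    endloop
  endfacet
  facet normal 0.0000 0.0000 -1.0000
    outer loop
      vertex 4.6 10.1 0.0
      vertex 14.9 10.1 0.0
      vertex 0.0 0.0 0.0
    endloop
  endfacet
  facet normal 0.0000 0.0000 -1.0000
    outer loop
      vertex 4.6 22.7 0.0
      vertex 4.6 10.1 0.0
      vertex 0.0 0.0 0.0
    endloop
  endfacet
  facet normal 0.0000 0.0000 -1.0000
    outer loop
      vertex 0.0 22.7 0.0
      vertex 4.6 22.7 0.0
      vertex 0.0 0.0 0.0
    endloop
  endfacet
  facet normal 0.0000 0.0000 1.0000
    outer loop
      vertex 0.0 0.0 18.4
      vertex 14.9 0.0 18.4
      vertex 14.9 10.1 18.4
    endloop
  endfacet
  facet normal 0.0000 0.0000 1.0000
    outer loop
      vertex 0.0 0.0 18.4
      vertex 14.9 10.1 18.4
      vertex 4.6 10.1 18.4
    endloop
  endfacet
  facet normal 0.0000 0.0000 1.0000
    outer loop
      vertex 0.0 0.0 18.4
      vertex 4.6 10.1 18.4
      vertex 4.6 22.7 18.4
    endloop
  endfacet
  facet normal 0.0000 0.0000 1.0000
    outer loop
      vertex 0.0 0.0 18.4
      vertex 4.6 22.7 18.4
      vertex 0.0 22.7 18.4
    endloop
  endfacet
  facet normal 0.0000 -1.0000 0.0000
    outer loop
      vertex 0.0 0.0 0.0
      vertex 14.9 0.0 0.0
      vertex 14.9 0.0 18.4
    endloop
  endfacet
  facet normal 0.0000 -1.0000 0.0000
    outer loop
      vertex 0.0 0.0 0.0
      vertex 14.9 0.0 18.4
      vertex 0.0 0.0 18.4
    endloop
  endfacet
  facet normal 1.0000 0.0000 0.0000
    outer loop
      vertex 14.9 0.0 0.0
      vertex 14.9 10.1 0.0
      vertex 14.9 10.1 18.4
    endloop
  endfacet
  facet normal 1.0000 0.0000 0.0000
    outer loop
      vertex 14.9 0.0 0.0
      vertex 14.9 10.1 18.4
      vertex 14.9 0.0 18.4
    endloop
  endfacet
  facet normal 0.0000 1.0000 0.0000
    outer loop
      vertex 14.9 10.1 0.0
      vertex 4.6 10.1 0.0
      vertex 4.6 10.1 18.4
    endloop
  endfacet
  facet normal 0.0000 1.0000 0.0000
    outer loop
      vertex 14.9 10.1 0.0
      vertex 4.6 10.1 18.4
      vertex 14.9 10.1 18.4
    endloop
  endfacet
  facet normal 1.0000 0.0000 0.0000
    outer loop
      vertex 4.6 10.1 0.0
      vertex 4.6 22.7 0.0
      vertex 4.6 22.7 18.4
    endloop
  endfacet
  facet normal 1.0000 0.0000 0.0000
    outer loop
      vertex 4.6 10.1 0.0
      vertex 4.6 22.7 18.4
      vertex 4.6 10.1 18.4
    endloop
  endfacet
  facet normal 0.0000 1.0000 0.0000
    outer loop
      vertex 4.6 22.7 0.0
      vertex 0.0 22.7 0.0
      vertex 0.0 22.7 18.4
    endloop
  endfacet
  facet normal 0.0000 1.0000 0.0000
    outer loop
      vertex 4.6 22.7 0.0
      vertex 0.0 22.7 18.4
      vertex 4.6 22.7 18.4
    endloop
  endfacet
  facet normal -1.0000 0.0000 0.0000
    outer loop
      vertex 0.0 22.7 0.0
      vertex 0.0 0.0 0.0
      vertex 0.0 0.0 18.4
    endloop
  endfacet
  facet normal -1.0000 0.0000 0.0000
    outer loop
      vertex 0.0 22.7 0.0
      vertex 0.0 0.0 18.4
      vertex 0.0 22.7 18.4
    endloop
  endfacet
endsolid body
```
; perimeter-only toolpath
G21 ; units = mm
G90 ; absolute positioning
G28 ; home
; layer 1
G0 Z3.1
G0 X0.0 Y0.0
G1 X14.9 Y0.0
G1 X14.9 Y10.1
G1 X4.6 Y10.1
G1 X4.6 Y22.7
G1 X0.0 Y22.7
G1 X0.0 Y0.0
; layer 2
G0 Z6.1
G0 X0.0 Y0.0
G1 X14.9 Y0.0
G1 X14.9 Y10.1
G1 X4.6 Y10.1
G1 X4.6 Y22.7
G1 X0.0 Y22.7
G1 X0.0 Y0.0
; layer 3
G0 Z9.2
G0 X0.0 Y0.0
G1 X14.9 Y0.0
G1 X14.9 Y10.1
G1 X4.6 Y10.1
G1 X4.6 Y22.7
G1 X0.0 Y22.7
G1 X0.0 Y0.0
; layer 4
G0 Z12.3
G0 X0.0 Y0.0
G1 X14.9 Y0.0
G1 X14.9 Y10.1
G1 X4.6 Y10.1
G1 X4.6 Y22.7
G1 X0.0 Y22.7
G1 X0.0 Y0.0
; layer 5
G0 Z15.3
G0 X0.0 Y0.0
G1 X14.9 Y0.0
G1 X14.9 Y10.1
G1 X4.6 Y10.1
G1 X4.6 Y22.7
G1 X0.0 Y22.7
G1 X0.0 Y0.0
; layer 6
G0 Z18.4
G0 X0.0 Y0.0
G1 X14.9 Y0.0
G1 X14.9 Y10.1
G1 X4.6 Y10.1
G1 X4.6 Y22.7
G1 X0.0 Y22.7
G1 X0.0 Y0.0
M2 ; end

The solid is an L-shaped prism: outer 14.9 × 22.7 mm, arm thicknesses ≈ 10.1 mm (horizontal) and 4.6 mm (vertical), extruded 18.4 mm in z. Slicing at Δz = 3.1 mm — 6 equal slices spanning the solid's height, so layer i sits at z = i·h/6 — gives 6 non-empty perimeters. Each is a 6-segment closed polygon; G0 lifts to the layer z and rapids to the start vertex, then G1 traces the edges.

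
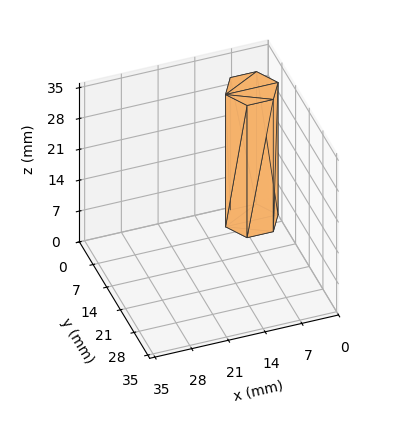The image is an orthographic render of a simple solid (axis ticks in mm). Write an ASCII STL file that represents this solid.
Reading the render: the shape is a regular 6-sided prism (a cylinder approximated with 6 flat sides), circumscribed radius ≈ 5 mm, height ≈ 30 mm (dimensions read to the nearest mm from the axis ticks). For the STL, each face is triangulated and given an outward normal.

solid part
  facet normal 0.0000 0.0000 -1.0000
    outer loop
      vertex 2.5 9.3 0.0
      vertex 7.5 9.3 0.0
      vertex 10.0 5.0 0.0
    endloop
  endfacet
  facet normal 0.0000 0.0000 -1.0000
    outer loop
      vertex 0.0 5.0 0.0
      vertex 2.5 9.3 0.0
      vertex 10.0 5.0 0.0
    endloop
  endfacet
  facet normal 0.0000 0.0000 -1.0000
    outer loop
      vertex 2.5 0.7 0.0
      vertex 0.0 5.0 0.0
      vertex 10.0 5.0 0.0
    endloop
  endfacet
  facet normal 0.0000 0.0000 -1.0000
    outer loop
      vertex 7.5 0.7 0.0
      vertex 2.5 0.7 0.0
      vertex 10.0 5.0 0.0
    endloop
  endfacet
  facet normal 0.0000 0.0000 1.0000
    outer loop
      vertex 10.0 5.0 30.0
      vertex 7.5 9.3 30.0
      vertex 2.5 9.3 30.0
    endloop
  endfacet
  facet normal 0.0000 0.0000 1.0000
    outer loop
      vertex 10.0 5.0 30.0
      vertex 2.5 9.3 30.0
      vertex 0.0 5.0 30.0
    endloop
  endfacet
  facet normal 0.0000 0.0000 1.0000
    outer loop
      vertex 10.0 5.0 30.0
      vertex 0.0 5.0 30.0
      vertex 2.5 0.7 30.0
    endloop
  endfacet
  facet normal 0.0000 0.0000 1.0000
    outer loop
      vertex 10.0 5.0 30.0
      vertex 2.5 0.7 30.0
      vertex 7.5 0.7 30.0
    endloop
  endfacet
  facet normal 0.8645 0.5026 0.0000
    outer loop
      vertex 10.0 5.0 0.0
      vertex 7.5 9.3 0.0
      vertex 7.5 9.3 30.0
    endloop
  endfacet
  facet normal 0.8645 0.5026 0.0000
    outer loop
      vertex 10.0 5.0 0.0
      vertex 7.5 9.3 30.0
      vertex 10.0 5.0 30.0
    endloop
  endfacet
  facet normal 0.0000 1.0000 0.0000
    outer loop
      vertex 7.5 9.3 0.0
      vertex 2.5 9.3 0.0
      vertex 2.5 9.3 30.0
    endloop
  endfacet
  facet normal 0.0000 1.0000 0.0000
    outer loop
      vertex 7.5 9.3 0.0
      vertex 2.5 9.3 30.0
      vertex 7.5 9.3 30.0
    endloop
  endfacet
  facet normal -0.8645 0.5026 0.0000
    outer loop
      vertex 2.5 9.3 0.0
      vertex 0.0 5.0 0.0
      vertex 0.0 5.0 30.0
    endloop
  endfacet
  facet normal -0.8645 0.5026 0.0000
    outer loop
      vertex 2.5 9.3 0.0
      vertex 0.0 5.0 30.0
      vertex 2.5 9.3 30.0
    endloop
  endfacet
  facet normal -0.8645 -0.5026 0.0000
    outer loop
      vertex 0.0 5.0 0.0
      vertex 2.5 0.7 0.0
      vertex 2.5 0.7 30.0
    endloop
  endfacet
  facet normal -0.8645 -0.5026 0.0000
    outer loop
      vertex 0.0 5.0 0.0
      vertex 2.5 0.7 30.0
      vertex 0.0 5.0 30.0
    endloop
  endfacet
  facet normal 0.0000 -1.0000 0.0000
    outer loop
      vertex 2.5 0.7 0.0
      vertex 7.5 0.7 0.0
      vertex 7.5 0.7 30.0
    endloop
  endfacet
  facet normal 0.0000 -1.0000 0.0000
    outer loop
      vertex 2.5 0.7 0.0
      vertex 7.5 0.7 30.0
      vertex 2.5 0.7 30.0
    endloop
  endfacet
  facet normal 0.8645 -0.5026 0.0000
    outer loop
      vertex 7.5 0.7 0.0
      vertex 10.0 5.0 0.0
      vertex 10.0 5.0 30.0
    endloop
  endfacet
  facet normal 0.8645 -0.5026 0.0000
    outer loop
      vertex 7.5 0.7 0.0
      vertex 10.0 5.0 30.0
      vertex 7.5 0.7 30.0
    endloop
  endfacet
endsolid part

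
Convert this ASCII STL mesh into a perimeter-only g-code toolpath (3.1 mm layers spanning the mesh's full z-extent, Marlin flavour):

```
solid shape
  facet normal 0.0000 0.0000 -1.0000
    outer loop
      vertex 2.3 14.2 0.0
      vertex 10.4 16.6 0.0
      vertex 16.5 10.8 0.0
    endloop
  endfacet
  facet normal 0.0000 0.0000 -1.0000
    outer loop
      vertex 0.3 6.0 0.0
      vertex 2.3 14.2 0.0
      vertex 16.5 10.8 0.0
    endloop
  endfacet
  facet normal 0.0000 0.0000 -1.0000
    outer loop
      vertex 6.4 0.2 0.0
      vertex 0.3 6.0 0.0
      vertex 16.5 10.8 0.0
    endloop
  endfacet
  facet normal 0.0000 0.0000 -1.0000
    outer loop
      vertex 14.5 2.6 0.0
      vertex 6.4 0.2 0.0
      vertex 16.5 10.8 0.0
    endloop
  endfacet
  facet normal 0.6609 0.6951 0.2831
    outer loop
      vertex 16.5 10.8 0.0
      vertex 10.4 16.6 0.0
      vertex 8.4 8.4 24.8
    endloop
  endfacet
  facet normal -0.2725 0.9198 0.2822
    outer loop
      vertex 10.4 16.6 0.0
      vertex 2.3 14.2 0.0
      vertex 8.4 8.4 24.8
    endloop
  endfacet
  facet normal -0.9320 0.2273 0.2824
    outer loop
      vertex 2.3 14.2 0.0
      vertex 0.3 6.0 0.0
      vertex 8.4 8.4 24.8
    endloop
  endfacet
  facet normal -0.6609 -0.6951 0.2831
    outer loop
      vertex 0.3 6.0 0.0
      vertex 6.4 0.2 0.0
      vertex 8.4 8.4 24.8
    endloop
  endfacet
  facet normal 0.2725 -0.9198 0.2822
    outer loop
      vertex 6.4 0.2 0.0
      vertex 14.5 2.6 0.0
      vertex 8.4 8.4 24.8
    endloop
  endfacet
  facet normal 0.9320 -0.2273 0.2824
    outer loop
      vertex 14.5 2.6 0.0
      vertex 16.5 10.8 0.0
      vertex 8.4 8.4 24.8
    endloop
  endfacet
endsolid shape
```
; perimeter-only toolpath
G21 ; units = mm
G90 ; absolute positioning
G28 ; home
; layer 1
G0 Z3.1
G0 X15.5 Y10.5
G1 X10.2 Y15.6
G1 X3.1 Y13.5
G1 X1.3 Y6.3
G1 X6.7 Y1.2
G1 X13.7 Y3.3
G1 X15.5 Y10.5
; layer 2
G0 Z6.2
G0 X14.5 Y10.2
G1 X9.9 Y14.6
G1 X3.8 Y12.7
G1 X2.3 Y6.6
G1 X6.9 Y2.2
G1 X13.0 Y4.1
G1 X14.5 Y10.2
; layer 3
G0 Z9.3
G0 X13.5 Y9.9
G1 X9.7 Y13.5
G1 X4.6 Y12.0
G1 X3.3 Y6.9
G1 X7.2 Y3.3
G1 X12.2 Y4.8
G1 X13.5 Y9.9
; layer 4
G0 Z12.4
G0 X12.4 Y9.6
G1 X9.4 Y12.5
G1 X5.3 Y11.3
G1 X4.4 Y7.2
G1 X7.4 Y4.3
G1 X11.4 Y5.5
G1 X12.4 Y9.6
; layer 5
G0 Z15.5
G0 X11.4 Y9.3
G1 X9.2 Y11.5
G1 X6.1 Y10.6
G1 X5.4 Y7.5
G1 X7.7 Y5.3
G1 X10.7 Y6.2
G1 X11.4 Y9.3
; layer 6
G0 Z18.6
G0 X10.4 Y9.0
G1 X8.9 Y10.5
G1 X6.9 Y9.9
G1 X6.4 Y7.8
G1 X7.9 Y6.4
G1 X9.9 Y7.0
G1 X10.4 Y9.0
; layer 7
G0 Z21.7
G0 X9.4 Y8.7
G1 X8.7 Y9.4
G1 X7.6 Y9.1
G1 X7.4 Y8.1
G1 X8.2 Y7.4
G1 X9.2 Y7.7
G1 X9.4 Y8.7
M2 ; end

The solid is a regular 6-sided pyramid, base circumscribed radius ≈ 8.4 mm, apex at z ≈ 24.8 mm. Slicing at Δz = 3.1 mm — 8 equal slices spanning the solid's height, so layer i sits at z = i·h/8 — gives 7 non-empty perimeters. Each is a 6-segment closed polygon; G0 lifts to the layer z and rapids to the start vertex, then G1 traces the edges. The cross-section shrinks linearly with z (the slice at the apex is degenerate and omitted).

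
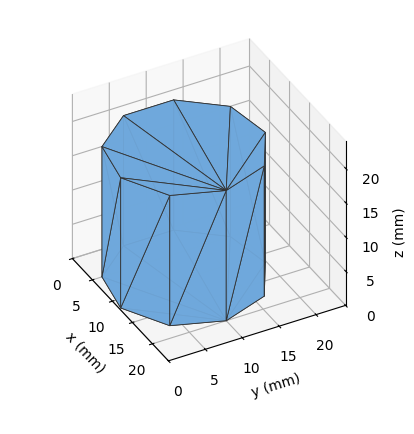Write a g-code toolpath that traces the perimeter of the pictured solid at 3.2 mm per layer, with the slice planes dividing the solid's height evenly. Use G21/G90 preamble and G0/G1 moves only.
Reading the render: the shape is a regular 9-sided prism (a cylinder approximated with 9 flat sides), circumscribed radius ≈ 10 mm, height ≈ 19 mm (dimensions read to the nearest mm from the axis ticks). For the g-code, the solid's height is divided into equal slices at the stated Δz and each level perimeter traced with G1 moves after a G0 lift.

; perimeter-only toolpath
G21 ; units = mm
G90 ; absolute positioning
G28 ; home
; layer 1
G0 Z3.2
G0 X20.0 Y10.0
G1 X17.7 Y16.4
G1 X11.7 Y19.8
G1 X5.0 Y18.7
G1 X0.6 Y13.4
G1 X0.6 Y6.6
G1 X5.0 Y1.3
G1 X11.7 Y0.2
G1 X17.7 Y3.6
G1 X20.0 Y10.0
; layer 2
G0 Z6.3
G0 X20.0 Y10.0
G1 X17.7 Y16.4
G1 X11.7 Y19.8
G1 X5.0 Y18.7
G1 X0.6 Y13.4
G1 X0.6 Y6.6
G1 X5.0 Y1.3
G1 X11.7 Y0.2
G1 X17.7 Y3.6
G1 X20.0 Y10.0
; layer 3
G0 Z9.5
G0 X20.0 Y10.0
G1 X17.7 Y16.4
G1 X11.7 Y19.8
G1 X5.0 Y18.7
G1 X0.6 Y13.4
G1 X0.6 Y6.6
G1 X5.0 Y1.3
G1 X11.7 Y0.2
G1 X17.7 Y3.6
G1 X20.0 Y10.0
; layer 4
G0 Z12.7
G0 X20.0 Y10.0
G1 X17.7 Y16.4
G1 X11.7 Y19.8
G1 X5.0 Y18.7
G1 X0.6 Y13.4
G1 X0.6 Y6.6
G1 X5.0 Y1.3
G1 X11.7 Y0.2
G1 X17.7 Y3.6
G1 X20.0 Y10.0
; layer 5
G0 Z15.8
G0 X20.0 Y10.0
G1 X17.7 Y16.4
G1 X11.7 Y19.8
G1 X5.0 Y18.7
G1 X0.6 Y13.4
G1 X0.6 Y6.6
G1 X5.0 Y1.3
G1 X11.7 Y0.2
G1 X17.7 Y3.6
G1 X20.0 Y10.0
; layer 6
G0 Z19.0
G0 X20.0 Y10.0
G1 X17.7 Y16.4
G1 X11.7 Y19.8
G1 X5.0 Y18.7
G1 X0.6 Y13.4
G1 X0.6 Y6.6
G1 X5.0 Y1.3
G1 X11.7 Y0.2
G1 X17.7 Y3.6
G1 X20.0 Y10.0
M2 ; end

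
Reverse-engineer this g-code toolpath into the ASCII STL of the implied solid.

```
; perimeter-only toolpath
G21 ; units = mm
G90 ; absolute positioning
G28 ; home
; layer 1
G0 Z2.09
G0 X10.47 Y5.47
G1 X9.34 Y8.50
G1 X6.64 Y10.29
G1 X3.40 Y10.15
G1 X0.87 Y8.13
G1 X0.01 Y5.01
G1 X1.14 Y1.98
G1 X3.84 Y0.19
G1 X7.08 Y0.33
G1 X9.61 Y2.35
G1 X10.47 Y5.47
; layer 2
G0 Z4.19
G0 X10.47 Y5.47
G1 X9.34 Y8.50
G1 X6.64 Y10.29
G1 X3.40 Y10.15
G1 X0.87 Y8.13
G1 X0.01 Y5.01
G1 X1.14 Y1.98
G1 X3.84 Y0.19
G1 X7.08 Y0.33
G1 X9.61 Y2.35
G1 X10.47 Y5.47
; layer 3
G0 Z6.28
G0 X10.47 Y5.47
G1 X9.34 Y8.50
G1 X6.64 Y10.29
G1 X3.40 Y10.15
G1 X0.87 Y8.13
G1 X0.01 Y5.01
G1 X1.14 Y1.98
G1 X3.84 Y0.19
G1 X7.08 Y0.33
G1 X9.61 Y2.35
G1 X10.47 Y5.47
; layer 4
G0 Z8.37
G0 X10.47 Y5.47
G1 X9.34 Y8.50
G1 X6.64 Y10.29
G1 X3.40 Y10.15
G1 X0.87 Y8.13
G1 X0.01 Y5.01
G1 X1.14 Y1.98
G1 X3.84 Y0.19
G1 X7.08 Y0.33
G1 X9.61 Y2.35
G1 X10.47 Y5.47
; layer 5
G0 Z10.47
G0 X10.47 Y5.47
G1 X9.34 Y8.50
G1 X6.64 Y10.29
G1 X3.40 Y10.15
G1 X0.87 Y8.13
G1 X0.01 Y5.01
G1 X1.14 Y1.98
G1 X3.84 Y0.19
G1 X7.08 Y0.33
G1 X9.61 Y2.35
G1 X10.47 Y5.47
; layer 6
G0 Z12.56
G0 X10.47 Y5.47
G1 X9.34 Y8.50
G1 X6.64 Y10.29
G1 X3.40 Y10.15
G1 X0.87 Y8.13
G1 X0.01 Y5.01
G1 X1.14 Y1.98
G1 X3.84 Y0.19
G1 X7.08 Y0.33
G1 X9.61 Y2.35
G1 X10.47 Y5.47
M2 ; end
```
solid part
  facet normal 0.0000 0.0000 -1.0000
    outer loop
      vertex 6.64 10.29 0.00
      vertex 9.34 8.50 0.00
      vertex 10.47 5.47 0.00
    endloop
  endfacet
  facet normal 0.0000 0.0000 -1.0000
    outer loop
      vertex 3.40 10.15 0.00
      vertex 6.64 10.29 0.00
      vertex 10.47 5.47 0.00
    endloop
  endfacet
  facet normal 0.0000 0.0000 -1.0000
    outer loop
      vertex 0.87 8.13 0.00
      vertex 3.40 10.15 0.00
      vertex 10.47 5.47 0.00
    endloop
  endfacet
  facet normal 0.0000 0.0000 -1.0000
    outer loop
      vertex 0.01 5.01 0.00
      vertex 0.87 8.13 0.00
      vertex 10.47 5.47 0.00
    endloop
  endfacet
  facet normal 0.0000 0.0000 -1.0000
    outer loop
      vertex 1.14 1.98 0.00
      vertex 0.01 5.01 0.00
      vertex 10.47 5.47 0.00
    endloop
  endfacet
  facet normal 0.0000 0.0000 -1.0000
    outer loop
      vertex 3.84 0.19 0.00
      vertex 1.14 1.98 0.00
      vertex 10.47 5.47 0.00
    endloop
  endfacet
  facet normal 0.0000 0.0000 -1.0000
    outer loop
      vertex 7.08 0.33 0.00
      vertex 3.84 0.19 0.00
      vertex 10.47 5.47 0.00
    endloop
  endfacet
  facet normal 0.0000 0.0000 -1.0000
    outer loop
      vertex 9.61 2.35 0.00
      vertex 7.08 0.33 0.00
      vertex 10.47 5.47 0.00
    endloop
  endfacet
  facet normal 0.0000 0.0000 1.0000
    outer loop
      vertex 10.47 5.47 12.56
      vertex 9.34 8.50 12.56
      vertex 6.64 10.29 12.56
    endloop
  endfacet
  facet normal 0.0000 0.0000 1.0000
    outer loop
      vertex 10.47 5.47 12.56
      vertex 6.64 10.29 12.56
      vertex 3.40 10.15 12.56
    endloop
  endfacet
  facet normal 0.0000 0.0000 1.0000
    outer loop
      vertex 10.47 5.47 12.56
      vertex 3.40 10.15 12.56
      vertex 0.87 8.13 12.56
    endloop
  endfacet
  facet normal 0.0000 0.0000 1.0000
    outer loop
      vertex 10.47 5.47 12.56
      vertex 0.87 8.13 12.56
      vertex 0.01 5.01 12.56
    endloop
  endfacet
  facet normal 0.0000 0.0000 1.0000
    outer loop
      vertex 10.47 5.47 12.56
      vertex 0.01 5.01 12.56
      vertex 1.14 1.98 12.56
    endloop
  endfacet
  facet normal 0.0000 0.0000 1.0000
    outer loop
      vertex 10.47 5.47 12.56
      vertex 1.14 1.98 12.56
      vertex 3.84 0.19 12.56
    endloop
  endfacet
  facet normal 0.0000 0.0000 1.0000
    outer loop
      vertex 10.47 5.47 12.56
      vertex 3.84 0.19 12.56
      vertex 7.08 0.33 12.56
    endloop
  endfacet
  facet normal 0.0000 0.0000 1.0000
    outer loop
      vertex 10.47 5.47 12.56
      vertex 7.08 0.33 12.56
      vertex 9.61 2.35 12.56
    endloop
  endfacet
  facet normal 0.9370 0.3494 0.0000
    outer loop
      vertex 10.47 5.47 0.00
      vertex 9.34 8.50 0.00
      vertex 9.34 8.50 12.56
    endloop
  endfacet
  facet normal 0.9370 0.3494 0.0000
    outer loop
      vertex 10.47 5.47 0.00
      vertex 9.34 8.50 12.56
      vertex 10.47 5.47 12.56
    endloop
  endfacet
  facet normal 0.5526 0.8335 0.0000
    outer loop
      vertex 9.34 8.50 0.00
      vertex 6.64 10.29 0.00
      vertex 6.64 10.29 12.56
    endloop
  endfacet
  facet normal 0.5526 0.8335 0.0000
    outer loop
      vertex 9.34 8.50 0.00
      vertex 6.64 10.29 12.56
      vertex 9.34 8.50 12.56
    endloop
  endfacet
  facet normal -0.0432 0.9991 0.0000
    outer loop
      vertex 6.64 10.29 0.00
      vertex 3.40 10.15 0.00
      vertex 3.40 10.15 12.56
    endloop
  endfacet
  facet normal -0.0432 0.9991 0.0000
    outer loop
      vertex 6.64 10.29 0.00
      vertex 3.40 10.15 12.56
      vertex 6.64 10.29 12.56
    endloop
  endfacet
  facet normal -0.6239 0.7815 0.0000
    outer loop
      vertex 3.40 10.15 0.00
      vertex 0.87 8.13 0.00
      vertex 0.87 8.13 12.56
    endloop
  endfacet
  facet normal -0.6239 0.7815 0.0000
    outer loop
      vertex 3.40 10.15 0.00
      vertex 0.87 8.13 12.56
      vertex 3.40 10.15 12.56
    endloop
  endfacet
  facet normal -0.9640 0.2657 0.0000
    outer loop
      vertex 0.87 8.13 0.00
      vertex 0.01 5.01 0.00
      vertex 0.01 5.01 12.56
    endloop
  endfacet
  facet normal -0.9640 0.2657 0.0000
    outer loop
      vertex 0.87 8.13 0.00
      vertex 0.01 5.01 12.56
      vertex 0.87 8.13 12.56
    endloop
  endfacet
  facet normal -0.9370 -0.3494 0.0000
    outer loop
      vertex 0.01 5.01 0.00
      vertex 1.14 1.98 0.00
      vertex 1.14 1.98 12.56
    endloop
  endfacet
  facet normal -0.9370 -0.3494 0.0000
    outer loop
      vertex 0.01 5.01 0.00
      vertex 1.14 1.98 12.56
      vertex 0.01 5.01 12.56
    endloop
  endfacet
  facet normal -0.5526 -0.8335 0.0000
    outer loop
      vertex 1.14 1.98 0.00
      vertex 3.84 0.19 0.00
      vertex 3.84 0.19 12.56
    endloop
  endfacet
  facet normal -0.5526 -0.8335 0.0000
    outer loop
      vertex 1.14 1.98 0.00
      vertex 3.84 0.19 12.56
      vertex 1.14 1.98 12.56
    endloop
  endfacet
  facet normal 0.0432 -0.9991 0.0000
    outer loop
      vertex 3.84 0.19 0.00
      vertex 7.08 0.33 0.00
      vertex 7.08 0.33 12.56
    endloop
  endfacet
  facet normal 0.0432 -0.9991 0.0000
    outer loop
      vertex 3.84 0.19 0.00
      vertex 7.08 0.33 12.56
      vertex 3.84 0.19 12.56
    endloop
  endfacet
  facet normal 0.6239 -0.7815 0.0000
    outer loop
      vertex 7.08 0.33 0.00
      vertex 9.61 2.35 0.00
      vertex 9.61 2.35 12.56
    endloop
  endfacet
  facet normal 0.6239 -0.7815 0.0000
    outer loop
      vertex 7.08 0.33 0.00
      vertex 9.61 2.35 12.56
      vertex 7.08 0.33 12.56
    endloop
  endfacet
  facet normal 0.9640 -0.2657 0.0000
    outer loop
      vertex 9.61 2.35 0.00
      vertex 10.47 5.47 0.00
      vertex 10.47 5.47 12.56
    endloop
  endfacet
  facet normal 0.9640 -0.2657 0.0000
    outer loop
      vertex 9.61 2.35 0.00
      vertex 10.47 5.47 12.56
      vertex 9.61 2.35 12.56
    endloop
  endfacet
endsolid part

The G0 Z moves step by Δz≈2.09 mm. Every layer's G1 loop is the same polygon, so the solid is a straight extrusion of it from z=0 to z≈12.6. Closing with flat bottom and top caps and triangulating gives 36 facets — a regular 10-sided prism (a cylinder approximated with 10 flat sides), circumscribed radius ≈ 5.24 mm, height ≈ 12.6 mm.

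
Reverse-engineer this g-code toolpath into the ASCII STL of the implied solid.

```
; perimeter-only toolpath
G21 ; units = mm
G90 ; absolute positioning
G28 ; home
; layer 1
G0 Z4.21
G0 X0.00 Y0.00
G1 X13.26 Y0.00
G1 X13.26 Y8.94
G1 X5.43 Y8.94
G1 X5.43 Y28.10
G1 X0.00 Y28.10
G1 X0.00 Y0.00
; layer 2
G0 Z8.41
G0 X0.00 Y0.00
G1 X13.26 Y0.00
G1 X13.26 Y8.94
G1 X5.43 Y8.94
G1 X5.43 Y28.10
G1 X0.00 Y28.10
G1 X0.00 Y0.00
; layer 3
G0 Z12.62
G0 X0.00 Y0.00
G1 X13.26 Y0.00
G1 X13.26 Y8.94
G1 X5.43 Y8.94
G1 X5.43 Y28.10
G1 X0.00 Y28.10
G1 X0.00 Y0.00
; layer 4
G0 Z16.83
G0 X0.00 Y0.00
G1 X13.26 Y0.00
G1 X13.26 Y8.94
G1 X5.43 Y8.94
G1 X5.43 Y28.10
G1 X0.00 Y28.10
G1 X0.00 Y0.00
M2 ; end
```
solid part
  facet normal 0.0000 0.0000 -1.0000
    outer loop
      vertex 13.26 8.94 0.00
      vertex 13.26 0.00 0.00
      vertex 0.00 0.00 0.00
    endloop
  endfacet
  facet normal 0.0000 0.0000 -1.0000
    outer loop
      vertex 5.43 8.94 0.00
      vertex 13.26 8.94 0.00
      vertex 0.00 0.00 0.00
    endloop
  endfacet
  facet normal 0.0000 0.0000 -1.0000
    outer loop
      vertex 5.43 28.10 0.00
      vertex 5.43 8.94 0.00
      vertex 0.00 0.00 0.00
    endloop
  endfacet
  facet normal 0.0000 0.0000 -1.0000
    outer loop
      vertex 0.00 28.10 0.00
      vertex 5.43 28.10 0.00
      vertex 0.00 0.00 0.00
    endloop
  endfacet
  facet normal 0.0000 0.0000 1.0000
    outer loop
      vertex 0.00 0.00 16.83
      vertex 13.26 0.00 16.83
      vertex 13.26 8.94 16.83
    endloop
  endfacet
  facet normal 0.0000 0.0000 1.0000
    outer loop
      vertex 0.00 0.00 16.83
      vertex 13.26 8.94 16.83
      vertex 5.43 8.94 16.83
    endloop
  endfacet
  facet normal 0.0000 0.0000 1.0000
    outer loop
      vertex 0.00 0.00 16.83
      vertex 5.43 8.94 16.83
      vertex 5.43 28.10 16.83
    endloop
  endfacet
  facet normal 0.0000 0.0000 1.0000
    outer loop
      vertex 0.00 0.00 16.83
      vertex 5.43 28.10 16.83
      vertex 0.00 28.10 16.83
    endloop
  endfacet
  facet normal 0.0000 -1.0000 0.0000
    outer loop
      vertex 0.00 0.00 0.00
      vertex 13.26 0.00 0.00
      vertex 13.26 0.00 16.83
    endloop
  endfacet
  facet normal 0.0000 -1.0000 0.0000
    outer loop
      vertex 0.00 0.00 0.00
      vertex 13.26 0.00 16.83
      vertex 0.00 0.00 16.83
    endloop
  endfacet
  facet normal 1.0000 0.0000 0.0000
    outer loop
      vertex 13.26 0.00 0.00
      vertex 13.26 8.94 0.00
      vertex 13.26 8.94 16.83
    endloop
  endfacet
  facet normal 1.0000 0.0000 0.0000
    outer loop
      vertex 13.26 0.00 0.00
      vertex 13.26 8.94 16.83
      vertex 13.26 0.00 16.83
    endloop
  endfacet
  facet normal 0.0000 1.0000 0.0000
    outer loop
      vertex 13.26 8.94 0.00
      vertex 5.43 8.94 0.00
      vertex 5.43 8.94 16.83
    endloop
  endfacet
  facet normal 0.0000 1.0000 0.0000
    outer loop
      vertex 13.26 8.94 0.00
      vertex 5.43 8.94 16.83
      vertex 13.26 8.94 16.83
    endloop
  endfacet
  facet normal 1.0000 0.0000 0.0000
    outer loop
      vertex 5.43 8.94 0.00
      vertex 5.43 28.10 0.00
      vertex 5.43 28.10 16.83
    endloop
  endfacet
  facet normal 1.0000 0.0000 0.0000
    outer loop
      vertex 5.43 8.94 0.00
      vertex 5.43 28.10 16.83
      vertex 5.43 8.94 16.83
    endloop
  endfacet
  facet normal 0.0000 1.0000 0.0000
    outer loop
      vertex 5.43 28.10 0.00
      vertex 0.00 28.10 0.00
      vertex 0.00 28.10 16.83
    endloop
  endfacet
  facet normal 0.0000 1.0000 0.0000
    outer loop
      vertex 5.43 28.10 0.00
      vertex 0.00 28.10 16.83
      vertex 5.43 28.10 16.83
    endloop
  endfacet
  facet normal -1.0000 0.0000 0.0000
    outer loop
      vertex 0.00 28.10 0.00
      vertex 0.00 0.00 0.00
      vertex 0.00 0.00 16.83
    endloop
  endfacet
  facet normal -1.0000 0.0000 0.0000
    outer loop
      vertex 0.00 28.10 0.00
      vertex 0.00 0.00 16.83
      vertex 0.00 28.10 16.83
    endloop
  endfacet
endsolid part

The G0 Z moves step by Δz≈4.21 mm. Every layer's G1 loop is the same polygon, so the solid is a straight extrusion of it from z=0 to z≈16.8. Closing with flat bottom and top caps and triangulating gives 20 facets — an L-shaped prism: outer 13.3 × 28.1 mm, arm thicknesses ≈ 8.94 mm (horizontal) and 5.43 mm (vertical), extruded 16.8 mm in z.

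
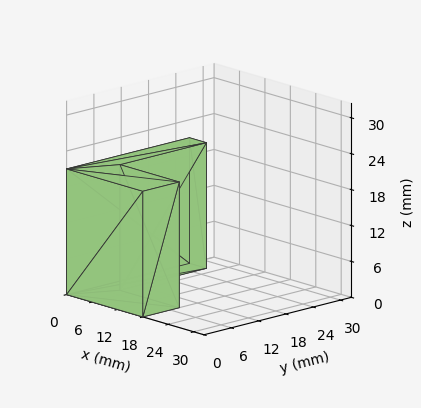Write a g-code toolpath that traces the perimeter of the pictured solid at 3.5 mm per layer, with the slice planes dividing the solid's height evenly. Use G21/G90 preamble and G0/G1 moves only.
Reading the render: the shape is an L-shaped prism: outer 18 × 27 mm, arm thicknesses ≈ 8 mm (horizontal) and 4 mm (vertical), extruded 21 mm in z (dimensions read to the nearest mm from the axis ticks). For the g-code, the solid's height is divided into equal slices at the stated Δz and each level perimeter traced with G1 moves after a G0 lift.

; perimeter-only toolpath
G21 ; units = mm
G90 ; absolute positioning
G28 ; home
; layer 1
G0 Z3.5
G0 X0.0 Y0.0
G1 X18.0 Y0.0
G1 X18.0 Y8.0
G1 X4.0 Y8.0
G1 X4.0 Y27.0
G1 X0.0 Y27.0
G1 X0.0 Y0.0
; layer 2
G0 Z7.0
G0 X0.0 Y0.0
G1 X18.0 Y0.0
G1 X18.0 Y8.0
G1 X4.0 Y8.0
G1 X4.0 Y27.0
G1 X0.0 Y27.0
G1 X0.0 Y0.0
; layer 3
G0 Z10.5
G0 X0.0 Y0.0
G1 X18.0 Y0.0
G1 X18.0 Y8.0
G1 X4.0 Y8.0
G1 X4.0 Y27.0
G1 X0.0 Y27.0
G1 X0.0 Y0.0
; layer 4
G0 Z14.0
G0 X0.0 Y0.0
G1 X18.0 Y0.0
G1 X18.0 Y8.0
G1 X4.0 Y8.0
G1 X4.0 Y27.0
G1 X0.0 Y27.0
G1 X0.0 Y0.0
; layer 5
G0 Z17.5
G0 X0.0 Y0.0
G1 X18.0 Y0.0
G1 X18.0 Y8.0
G1 X4.0 Y8.0
G1 X4.0 Y27.0
G1 X0.0 Y27.0
G1 X0.0 Y0.0
; layer 6
G0 Z21.0
G0 X0.0 Y0.0
G1 X18.0 Y0.0
G1 X18.0 Y8.0
G1 X4.0 Y8.0
G1 X4.0 Y27.0
G1 X0.0 Y27.0
G1 X0.0 Y0.0
M2 ; end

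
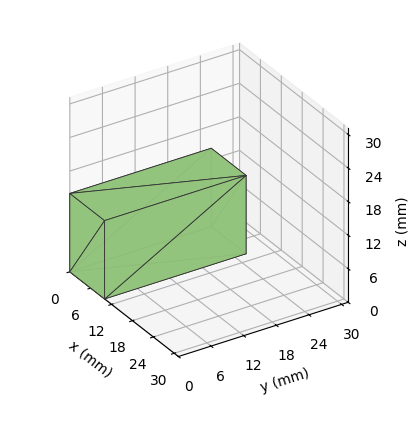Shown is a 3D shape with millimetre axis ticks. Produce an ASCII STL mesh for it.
Reading the render: the shape is a rectangular box, roughly 10 × 26 mm footprint and 14 mm tall (dimensions read to the nearest mm from the axis ticks). For the STL, each face is triangulated and given an outward normal.

solid part
  facet normal 0.0000 0.0000 -1.0000
    outer loop
      vertex 10.00 26.00 0.00
      vertex 10.00 0.00 0.00
      vertex 0.00 0.00 0.00
    endloop
  endfacet
  facet normal 0.0000 0.0000 -1.0000
    outer loop
      vertex 0.00 26.00 0.00
      vertex 10.00 26.00 0.00
      vertex 0.00 0.00 0.00
    endloop
  endfacet
  facet normal 0.0000 0.0000 1.0000
    outer loop
      vertex 0.00 0.00 14.00
      vertex 10.00 0.00 14.00
      vertex 10.00 26.00 14.00
    endloop
  endfacet
  facet normal 0.0000 0.0000 1.0000
    outer loop
      vertex 0.00 0.00 14.00
      vertex 10.00 26.00 14.00
      vertex 0.00 26.00 14.00
    endloop
  endfacet
  facet normal 0.0000 -1.0000 0.0000
    outer loop
      vertex 0.00 0.00 0.00
      vertex 10.00 0.00 0.00
      vertex 10.00 0.00 14.00
    endloop
  endfacet
  facet normal 0.0000 -1.0000 0.0000
    outer loop
      vertex 0.00 0.00 0.00
      vertex 10.00 0.00 14.00
      vertex 0.00 0.00 14.00
    endloop
  endfacet
  facet normal 0.0000 1.0000 0.0000
    outer loop
      vertex 10.00 26.00 14.00
      vertex 10.00 26.00 0.00
      vertex 0.00 26.00 0.00
    endloop
  endfacet
  facet normal 0.0000 1.0000 0.0000
    outer loop
      vertex 0.00 26.00 14.00
      vertex 10.00 26.00 14.00
      vertex 0.00 26.00 0.00
    endloop
  endfacet
  facet normal -1.0000 0.0000 0.0000
    outer loop
      vertex 0.00 26.00 14.00
      vertex 0.00 26.00 0.00
      vertex 0.00 0.00 0.00
    endloop
  endfacet
  facet normal -1.0000 0.0000 0.0000
    outer loop
      vertex 0.00 0.00 14.00
      vertex 0.00 26.00 14.00
      vertex 0.00 0.00 0.00
    endloop
  endfacet
  facet normal 1.0000 0.0000 0.0000
    outer loop
      vertex 10.00 0.00 0.00
      vertex 10.00 26.00 0.00
      vertex 10.00 26.00 14.00
    endloop
  endfacet
  facet normal 1.0000 0.0000 0.0000
    outer loop
      vertex 10.00 0.00 0.00
      vertex 10.00 26.00 14.00
      vertex 10.00 0.00 14.00
    endloop
  endfacet
endsolid part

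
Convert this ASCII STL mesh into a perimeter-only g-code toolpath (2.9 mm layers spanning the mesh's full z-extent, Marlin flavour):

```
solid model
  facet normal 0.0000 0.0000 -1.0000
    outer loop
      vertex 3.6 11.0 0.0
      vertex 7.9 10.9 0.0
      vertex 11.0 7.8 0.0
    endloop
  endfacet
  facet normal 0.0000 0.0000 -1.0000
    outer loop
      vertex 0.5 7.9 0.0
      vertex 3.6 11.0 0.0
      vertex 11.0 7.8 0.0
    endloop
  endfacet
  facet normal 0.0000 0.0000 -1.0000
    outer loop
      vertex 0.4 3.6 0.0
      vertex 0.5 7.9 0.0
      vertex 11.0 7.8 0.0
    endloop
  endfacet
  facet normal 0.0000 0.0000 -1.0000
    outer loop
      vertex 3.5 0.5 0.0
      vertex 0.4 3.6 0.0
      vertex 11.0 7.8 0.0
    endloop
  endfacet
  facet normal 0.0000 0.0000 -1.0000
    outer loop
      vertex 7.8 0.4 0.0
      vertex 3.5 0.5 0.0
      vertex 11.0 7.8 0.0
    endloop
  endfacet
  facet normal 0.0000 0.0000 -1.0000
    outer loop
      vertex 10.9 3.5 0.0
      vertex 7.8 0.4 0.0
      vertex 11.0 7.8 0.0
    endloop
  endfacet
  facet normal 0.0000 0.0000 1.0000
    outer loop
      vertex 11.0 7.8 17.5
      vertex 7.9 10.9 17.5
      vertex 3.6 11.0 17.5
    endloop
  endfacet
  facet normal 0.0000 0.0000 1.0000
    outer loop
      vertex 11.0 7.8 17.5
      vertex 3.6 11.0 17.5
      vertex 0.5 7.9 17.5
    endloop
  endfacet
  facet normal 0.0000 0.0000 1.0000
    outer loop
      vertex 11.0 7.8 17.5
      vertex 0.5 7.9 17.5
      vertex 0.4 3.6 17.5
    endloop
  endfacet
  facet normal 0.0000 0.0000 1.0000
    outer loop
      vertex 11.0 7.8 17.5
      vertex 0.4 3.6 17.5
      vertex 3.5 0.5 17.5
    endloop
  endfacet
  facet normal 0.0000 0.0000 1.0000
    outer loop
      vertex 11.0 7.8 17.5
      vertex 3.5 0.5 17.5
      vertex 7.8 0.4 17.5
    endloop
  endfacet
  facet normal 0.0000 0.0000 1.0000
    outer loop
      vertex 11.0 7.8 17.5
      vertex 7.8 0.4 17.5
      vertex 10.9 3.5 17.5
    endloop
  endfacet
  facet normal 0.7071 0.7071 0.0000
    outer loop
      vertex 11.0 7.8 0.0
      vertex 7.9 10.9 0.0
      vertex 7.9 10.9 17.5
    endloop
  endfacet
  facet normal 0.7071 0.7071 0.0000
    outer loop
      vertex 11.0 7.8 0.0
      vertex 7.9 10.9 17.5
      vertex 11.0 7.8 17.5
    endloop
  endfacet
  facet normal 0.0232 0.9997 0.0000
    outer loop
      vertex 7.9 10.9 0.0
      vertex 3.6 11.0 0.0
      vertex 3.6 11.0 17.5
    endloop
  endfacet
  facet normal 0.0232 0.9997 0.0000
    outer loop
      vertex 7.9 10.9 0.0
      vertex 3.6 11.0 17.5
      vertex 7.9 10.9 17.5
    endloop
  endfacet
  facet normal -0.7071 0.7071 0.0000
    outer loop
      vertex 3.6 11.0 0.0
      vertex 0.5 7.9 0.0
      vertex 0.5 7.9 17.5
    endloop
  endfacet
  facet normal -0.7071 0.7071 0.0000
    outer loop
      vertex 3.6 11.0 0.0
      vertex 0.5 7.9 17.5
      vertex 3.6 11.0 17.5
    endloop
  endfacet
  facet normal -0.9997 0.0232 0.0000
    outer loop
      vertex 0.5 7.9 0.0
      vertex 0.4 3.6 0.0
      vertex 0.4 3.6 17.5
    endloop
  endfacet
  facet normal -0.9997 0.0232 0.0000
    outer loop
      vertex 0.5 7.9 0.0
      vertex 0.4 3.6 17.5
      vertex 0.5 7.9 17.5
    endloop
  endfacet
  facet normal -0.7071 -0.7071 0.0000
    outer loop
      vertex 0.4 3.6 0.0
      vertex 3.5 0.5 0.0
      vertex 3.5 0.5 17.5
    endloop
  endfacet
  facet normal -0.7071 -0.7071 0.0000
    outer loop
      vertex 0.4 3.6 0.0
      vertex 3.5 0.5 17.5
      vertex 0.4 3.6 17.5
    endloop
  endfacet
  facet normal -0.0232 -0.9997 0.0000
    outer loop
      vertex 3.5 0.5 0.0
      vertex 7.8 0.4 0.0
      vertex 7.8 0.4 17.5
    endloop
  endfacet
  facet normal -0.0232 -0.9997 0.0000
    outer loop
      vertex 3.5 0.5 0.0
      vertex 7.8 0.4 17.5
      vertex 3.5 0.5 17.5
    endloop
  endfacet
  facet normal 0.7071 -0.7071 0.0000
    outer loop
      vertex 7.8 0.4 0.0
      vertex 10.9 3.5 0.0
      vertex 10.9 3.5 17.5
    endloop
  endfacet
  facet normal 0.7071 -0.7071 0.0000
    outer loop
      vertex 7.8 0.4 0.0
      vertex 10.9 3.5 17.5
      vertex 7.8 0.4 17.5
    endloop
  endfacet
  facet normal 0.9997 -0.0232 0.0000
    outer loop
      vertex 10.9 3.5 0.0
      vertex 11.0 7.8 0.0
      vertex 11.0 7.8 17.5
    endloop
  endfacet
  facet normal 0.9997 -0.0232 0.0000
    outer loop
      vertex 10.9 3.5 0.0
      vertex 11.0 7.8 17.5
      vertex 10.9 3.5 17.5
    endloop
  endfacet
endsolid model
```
; perimeter-only toolpath
G21 ; units = mm
G90 ; absolute positioning
G28 ; home
; layer 1
G0 Z2.9
G0 X11.0 Y7.8
G1 X7.9 Y10.9
G1 X3.6 Y11.0
G1 X0.5 Y7.9
G1 X0.4 Y3.6
G1 X3.5 Y0.5
G1 X7.8 Y0.4
G1 X10.9 Y3.5
G1 X11.0 Y7.8
; layer 2
G0 Z5.8
G0 X11.0 Y7.8
G1 X7.9 Y10.9
G1 X3.6 Y11.0
G1 X0.5 Y7.9
G1 X0.4 Y3.6
G1 X3.5 Y0.5
G1 X7.8 Y0.4
G1 X10.9 Y3.5
G1 X11.0 Y7.8
; layer 3
G0 Z8.8
G0 X11.0 Y7.8
G1 X7.9 Y10.9
G1 X3.6 Y11.0
G1 X0.5 Y7.9
G1 X0.4 Y3.6
G1 X3.5 Y0.5
G1 X7.8 Y0.4
G1 X10.9 Y3.5
G1 X11.0 Y7.8
; layer 4
G0 Z11.7
G0 X11.0 Y7.8
G1 X7.9 Y10.9
G1 X3.6 Y11.0
G1 X0.5 Y7.9
G1 X0.4 Y3.6
G1 X3.5 Y0.5
G1 X7.8 Y0.4
G1 X10.9 Y3.5
G1 X11.0 Y7.8
; layer 5
G0 Z14.6
G0 X11.0 Y7.8
G1 X7.9 Y10.9
G1 X3.6 Y11.0
G1 X0.5 Y7.9
G1 X0.4 Y3.6
G1 X3.5 Y0.5
G1 X7.8 Y0.4
G1 X10.9 Y3.5
G1 X11.0 Y7.8
; layer 6
G0 Z17.5
G0 X11.0 Y7.8
G1 X7.9 Y10.9
G1 X3.6 Y11.0
G1 X0.5 Y7.9
G1 X0.4 Y3.6
G1 X3.5 Y0.5
G1 X7.8 Y0.4
G1 X10.9 Y3.5
G1 X11.0 Y7.8
M2 ; end

The solid is a regular 8-sided prism (a cylinder approximated with 8 flat sides), circumscribed radius ≈ 5.7 mm, height ≈ 17.5 mm. Slicing at Δz = 2.9 mm — 6 equal slices spanning the solid's height, so layer i sits at z = i·h/6 — gives 6 non-empty perimeters. Each is a 8-segment closed polygon; G0 lifts to the layer z and rapids to the start vertex, then G1 traces the edges.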